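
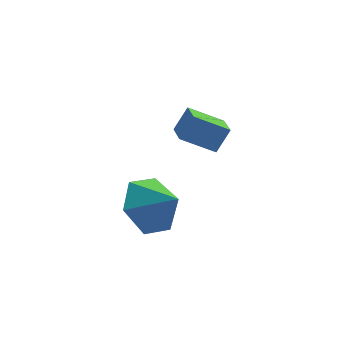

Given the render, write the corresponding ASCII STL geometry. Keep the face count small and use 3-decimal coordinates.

solid 
facet normal -0.835 0.277 0.476
outer loop
vertex 1.063 2.15 4.59
vertex 1.242 3.276 4.249
vertex 0.544 1.986 3.775
endloop
endfacet
facet normal -0.150 -0.946 0.286
outer loop
vertex 1.638 1.624 3.151
vertex 1.063 2.15 4.59
vertex 0.544 1.986 3.775
endloop
endfacet
facet normal -0.835 0.277 0.476
outer loop
vertex 0.544 1.986 3.775
vertex 1.242 3.276 4.249
vertex 0.723 3.112 3.434
endloop
endfacet
facet normal -0.530 -0.168 -0.831
outer loop
vertex 0.723 3.112 3.434
vertex 1.638 1.624 3.151
vertex 0.544 1.986 3.775
endloop
endfacet
facet normal 0.530 0.168 0.831
outer loop
vertex 1.063 2.15 4.59
vertex 2.336 2.914 3.625
vertex 1.242 3.276 4.249
endloop
endfacet
facet normal -0.150 -0.946 0.286
outer loop
vertex 2.157 1.788 3.966
vertex 1.063 2.15 4.59
vertex 1.638 1.624 3.151
endloop
endfacet
facet normal 0.530 0.168 0.831
outer loop
vertex 2.157 1.788 3.966
vertex 2.336 2.914 3.625
vertex 1.063 2.15 4.59
endloop
endfacet
facet normal 0.150 0.946 -0.286
outer loop
vertex 1.242 3.276 4.249
vertex 2.336 2.914 3.625
vertex 0.723 3.112 3.434
endloop
endfacet
facet normal -0.530 -0.168 -0.831
outer loop
vertex 1.817 2.75 2.81
vertex 1.638 1.624 3.151
vertex 0.723 3.112 3.434
endloop
endfacet
facet normal 0.150 0.946 -0.286
outer loop
vertex 0.723 3.112 3.434
vertex 2.336 2.914 3.625
vertex 1.817 2.75 2.81
endloop
endfacet
facet normal 0.835 -0.277 -0.476
outer loop
vertex 1.817 2.75 2.81
vertex 2.157 1.788 3.966
vertex 1.638 1.624 3.151
endloop
endfacet
facet normal 0.835 -0.277 -0.476
outer loop
vertex 2.336 2.914 3.625
vertex 2.157 1.788 3.966
vertex 1.817 2.75 2.81
endloop
endfacet
facet normal -0.516 0.625 -0.585
outer loop
vertex -0.399 -0.531 2.848
vertex -1.34 -0.972 3.207
vertex -0.898 -0.114 3.734
endloop
endfacet
facet normal 0.890 0.160 0.426
outer loop
vertex -0.399 -0.531 2.848
vertex -0.898 -0.114 3.734
vertex -0.7 -1.748 3.933
endloop
endfacet
facet normal -0.516 0.625 -0.585
outer loop
vertex -0.898 -0.114 3.734
vertex -1.34 -0.972 3.207
vertex -1.84 -0.555 4.094
endloop
endfacet
facet normal 0.291 0.150 0.945
outer loop
vertex -0.898 -0.114 3.734
vertex -1.84 -0.555 4.094
vertex -0.7 -1.748 3.933
endloop
endfacet
facet normal -0.516 0.625 -0.585
outer loop
vertex -1.84 -0.555 4.094
vertex -1.34 -0.972 3.207
vertex -2.282 -1.413 3.567
endloop
endfacet
facet normal -0.285 -0.391 0.875
outer loop
vertex -1.84 -0.555 4.094
vertex -2.282 -1.413 3.567
vertex -0.7 -1.748 3.933
endloop
endfacet
facet normal -0.516 0.625 -0.586
outer loop
vertex -2.282 -1.413 3.567
vertex -1.34 -0.972 3.207
vertex -1.782 -1.831 2.68
endloop
endfacet
facet normal -0.262 -0.922 0.287
outer loop
vertex -2.282 -1.413 3.567
vertex -1.782 -1.831 2.68
vertex -0.7 -1.748 3.933
endloop
endfacet
facet normal -0.517 0.625 -0.585
outer loop
vertex -1.782 -1.831 2.68
vertex -1.34 -0.972 3.207
vertex -0.841 -1.39 2.32
endloop
endfacet
facet normal 0.339 -0.912 -0.232
outer loop
vertex -1.782 -1.831 2.68
vertex -0.841 -1.39 2.32
vertex -0.7 -1.748 3.933
endloop
endfacet
facet normal -0.516 0.625 -0.585
outer loop
vertex -0.841 -1.39 2.32
vertex -1.34 -0.972 3.207
vertex -0.399 -0.531 2.848
endloop
endfacet
facet normal 0.914 -0.371 -0.162
outer loop
vertex -0.841 -1.39 2.32
vertex -0.399 -0.531 2.848
vertex -0.7 -1.748 3.933
endloop
endfacet

endsolid


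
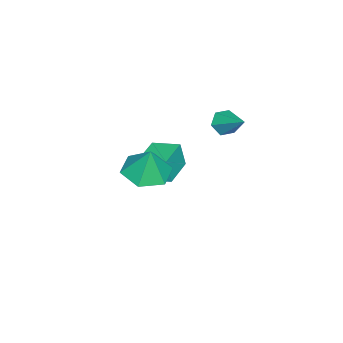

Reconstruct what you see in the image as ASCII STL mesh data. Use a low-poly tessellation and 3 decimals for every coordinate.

solid 
facet normal -0.464 -0.707 -0.533
outer loop
vertex -2.852 -0.919 2.763
vertex -3.345 -0.926 3.202
vertex -3.371 -0.518 2.683
endloop
endfacet
facet normal 0.543 0.582 -0.605
outer loop
vertex -2.852 -0.919 2.763
vertex -3.371 -0.518 2.683
vertex -2.615 0.186 4.038
endloop
endfacet
facet normal -0.466 -0.707 -0.532
outer loop
vertex -3.371 -0.518 2.683
vertex -3.345 -0.926 3.202
vertex -3.863 -0.525 3.123
endloop
endfacet
facet normal -0.289 0.906 -0.309
outer loop
vertex -3.371 -0.518 2.683
vertex -3.863 -0.525 3.123
vertex -2.615 0.186 4.038
endloop
endfacet
facet normal -0.466 -0.707 -0.532
outer loop
vertex -3.863 -0.525 3.123
vertex -3.345 -0.926 3.202
vertex -3.837 -0.932 3.641
endloop
endfacet
facet normal -0.672 0.565 0.478
outer loop
vertex -3.863 -0.525 3.123
vertex -3.837 -0.932 3.641
vertex -2.615 0.186 4.038
endloop
endfacet
facet normal -0.466 -0.708 -0.532
outer loop
vertex -3.837 -0.932 3.641
vertex -3.345 -0.926 3.202
vertex -3.319 -1.333 3.721
endloop
endfacet
facet normal -0.225 -0.098 0.969
outer loop
vertex -3.837 -0.932 3.641
vertex -3.319 -1.333 3.721
vertex -2.615 0.186 4.038
endloop
endfacet
facet normal -0.464 -0.708 -0.532
outer loop
vertex -3.319 -1.333 3.721
vertex -3.345 -0.926 3.202
vertex -2.826 -1.326 3.282
endloop
endfacet
facet normal 0.606 -0.422 0.674
outer loop
vertex -3.319 -1.333 3.721
vertex -2.826 -1.326 3.282
vertex -2.615 0.186 4.038
endloop
endfacet
facet normal -0.464 -0.708 -0.532
outer loop
vertex -2.826 -1.326 3.282
vertex -3.345 -0.926 3.202
vertex -2.852 -0.919 2.763
endloop
endfacet
facet normal 0.990 -0.081 -0.113
outer loop
vertex -2.826 -1.326 3.282
vertex -2.852 -0.919 2.763
vertex -2.615 0.186 4.038
endloop
endfacet
facet normal -0.179 -0.205 -0.962
outer loop
vertex 1.578 -3.435 2.892
vertex 0.944 -2.575 2.827
vertex 1.988 -2.486 2.614
endloop
endfacet
facet normal 0.856 -0.235 0.460
outer loop
vertex 1.578 -3.435 2.892
vertex 1.988 -2.486 2.614
vertex 1.196 -2.285 4.193
endloop
endfacet
facet normal -0.179 -0.205 -0.962
outer loop
vertex 1.988 -2.486 2.614
vertex 0.944 -2.575 2.827
vertex 1.354 -1.627 2.549
endloop
endfacet
facet normal 0.755 0.580 0.305
outer loop
vertex 1.988 -2.486 2.614
vertex 1.354 -1.627 2.549
vertex 1.196 -2.285 4.193
endloop
endfacet
facet normal -0.178 -0.205 -0.962
outer loop
vertex 1.354 -1.627 2.549
vertex 0.944 -2.575 2.827
vertex 0.309 -1.716 2.761
endloop
endfacet
facet normal -0.004 0.929 0.371
outer loop
vertex 1.354 -1.627 2.549
vertex 0.309 -1.716 2.761
vertex 1.196 -2.285 4.193
endloop
endfacet
facet normal -0.178 -0.205 -0.962
outer loop
vertex 0.309 -1.716 2.761
vertex 0.944 -2.575 2.827
vertex -0.101 -2.664 3.039
endloop
endfacet
facet normal -0.661 0.460 0.592
outer loop
vertex 0.309 -1.716 2.761
vertex -0.101 -2.664 3.039
vertex 1.196 -2.285 4.193
endloop
endfacet
facet normal -0.178 -0.204 -0.963
outer loop
vertex -0.101 -2.664 3.039
vertex 0.944 -2.575 2.827
vertex 0.533 -3.523 3.104
endloop
endfacet
facet normal -0.560 -0.357 0.747
outer loop
vertex -0.101 -2.664 3.039
vertex 0.533 -3.523 3.104
vertex 1.196 -2.285 4.193
endloop
endfacet
facet normal -0.178 -0.204 -0.963
outer loop
vertex 0.533 -3.523 3.104
vertex 0.944 -2.575 2.827
vertex 1.578 -3.435 2.892
endloop
endfacet
facet normal 0.198 -0.705 0.681
outer loop
vertex 0.533 -3.523 3.104
vertex 1.578 -3.435 2.892
vertex 1.196 -2.285 4.193
endloop
endfacet
facet normal -1.000 0.002 0.019
outer loop
vertex -4.767 -4.735 -0.089
vertex -4.76 -3.44 0.166
vertex -4.789 -4.498 -1.295
endloop
endfacet
facet normal -0.005 -0.981 -0.193
outer loop
vertex -3.2 -4.5 -1.326
vertex -4.767 -4.735 -0.089
vertex -4.789 -4.498 -1.295
endloop
endfacet
facet normal -1.000 0.001 0.019
outer loop
vertex -4.789 -4.498 -1.295
vertex -4.76 -3.44 0.166
vertex -4.783 -3.203 -1.041
endloop
endfacet
facet normal -0.019 0.193 -0.981
outer loop
vertex -4.783 -3.203 -1.041
vertex -3.2 -4.5 -1.326
vertex -4.789 -4.498 -1.295
endloop
endfacet
facet normal 0.019 -0.193 0.981
outer loop
vertex -4.767 -4.735 -0.089
vertex -3.171 -3.442 0.135
vertex -4.76 -3.44 0.166
endloop
endfacet
facet normal -0.005 -0.981 -0.193
outer loop
vertex -3.177 -4.737 -0.119
vertex -4.767 -4.735 -0.089
vertex -3.2 -4.5 -1.326
endloop
endfacet
facet normal 0.018 -0.193 0.981
outer loop
vertex -3.177 -4.737 -0.119
vertex -3.171 -3.442 0.135
vertex -4.767 -4.735 -0.089
endloop
endfacet
facet normal 0.005 0.981 0.193
outer loop
vertex -4.76 -3.44 0.166
vertex -3.171 -3.442 0.135
vertex -4.783 -3.203 -1.041
endloop
endfacet
facet normal -0.018 0.193 -0.981
outer loop
vertex -3.193 -3.205 -1.071
vertex -3.2 -4.5 -1.326
vertex -4.783 -3.203 -1.041
endloop
endfacet
facet normal 0.005 0.981 0.193
outer loop
vertex -4.783 -3.203 -1.041
vertex -3.171 -3.442 0.135
vertex -3.193 -3.205 -1.071
endloop
endfacet
facet normal 1.000 -0.002 -0.019
outer loop
vertex -3.193 -3.205 -1.071
vertex -3.177 -4.737 -0.119
vertex -3.2 -4.5 -1.326
endloop
endfacet
facet normal 1.000 -0.001 -0.018
outer loop
vertex -3.171 -3.442 0.135
vertex -3.177 -4.737 -0.119
vertex -3.193 -3.205 -1.071
endloop
endfacet

endsolid


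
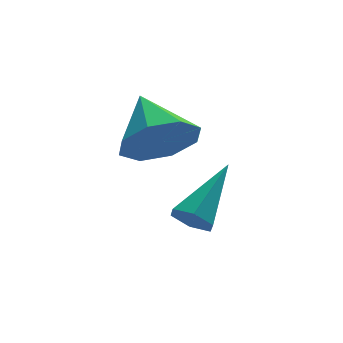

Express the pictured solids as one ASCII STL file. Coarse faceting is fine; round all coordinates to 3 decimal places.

solid 
facet normal -0.003 -0.873 -0.488
outer loop
vertex 2.838 -2.344 1.537
vertex 2.417 -2.759 2.281
vertex 2.112 -2.319 1.497
endloop
endfacet
facet normal 0.058 0.860 -0.508
outer loop
vertex 2.838 -2.344 1.537
vertex 2.112 -2.319 1.497
vertex 2.423 -1.441 3.019
endloop
endfacet
facet normal -0.004 -0.873 -0.488
outer loop
vertex 2.112 -2.319 1.497
vertex 2.417 -2.759 2.281
vertex 1.565 -2.551 1.916
endloop
endfacet
facet normal -0.568 0.758 -0.321
outer loop
vertex 2.112 -2.319 1.497
vertex 1.565 -2.551 1.916
vertex 2.423 -1.441 3.019
endloop
endfacet
facet normal -0.004 -0.873 -0.488
outer loop
vertex 1.565 -2.551 1.916
vertex 2.417 -2.759 2.281
vertex 1.518 -2.905 2.549
endloop
endfacet
facet normal -0.861 0.469 0.198
outer loop
vertex 1.565 -2.551 1.916
vertex 1.518 -2.905 2.549
vertex 2.423 -1.441 3.019
endloop
endfacet
facet normal -0.004 -0.872 -0.489
outer loop
vertex 1.518 -2.905 2.549
vertex 2.417 -2.759 2.281
vertex 1.997 -3.174 3.025
endloop
endfacet
facet normal -0.648 0.162 0.744
outer loop
vertex 1.518 -2.905 2.549
vertex 1.997 -3.174 3.025
vertex 2.423 -1.441 3.019
endloop
endfacet
facet normal -0.002 -0.873 -0.488
outer loop
vertex 1.997 -3.174 3.025
vertex 2.417 -2.759 2.281
vertex 2.723 -3.199 3.066
endloop
endfacet
facet normal -0.056 0.017 0.998
outer loop
vertex 1.997 -3.174 3.025
vertex 2.723 -3.199 3.066
vertex 2.423 -1.441 3.019
endloop
endfacet
facet normal -0.004 -0.873 -0.488
outer loop
vertex 2.723 -3.199 3.066
vertex 2.417 -2.759 2.281
vertex 3.269 -2.967 2.647
endloop
endfacet
facet normal 0.572 0.119 0.811
outer loop
vertex 2.723 -3.199 3.066
vertex 3.269 -2.967 2.647
vertex 2.423 -1.441 3.019
endloop
endfacet
facet normal -0.003 -0.872 -0.489
outer loop
vertex 3.269 -2.967 2.647
vertex 2.417 -2.759 2.281
vertex 3.317 -2.612 2.013
endloop
endfacet
facet normal 0.865 0.408 0.294
outer loop
vertex 3.269 -2.967 2.647
vertex 3.317 -2.612 2.013
vertex 2.423 -1.441 3.019
endloop
endfacet
facet normal -0.003 -0.873 -0.488
outer loop
vertex 3.317 -2.612 2.013
vertex 2.417 -2.759 2.281
vertex 2.838 -2.344 1.537
endloop
endfacet
facet normal 0.652 0.715 -0.253
outer loop
vertex 3.317 -2.612 2.013
vertex 2.838 -2.344 1.537
vertex 2.423 -1.441 3.019
endloop
endfacet
facet normal -0.665 -0.514 -0.542
outer loop
vertex 3.418 -3.192 -0.516
vertex 3.022 -3.081 -0.136
vertex 3.103 -2.732 -0.566
endloop
endfacet
facet normal 0.645 0.369 -0.669
outer loop
vertex 3.418 -3.192 -0.516
vertex 3.103 -2.732 -0.566
vertex 4.238 -2.139 0.856
endloop
endfacet
facet normal -0.665 -0.514 -0.542
outer loop
vertex 3.103 -2.732 -0.566
vertex 3.022 -3.081 -0.136
vertex 2.707 -2.621 -0.186
endloop
endfacet
facet normal -0.064 0.938 -0.340
outer loop
vertex 3.103 -2.732 -0.566
vertex 2.707 -2.621 -0.186
vertex 4.238 -2.139 0.856
endloop
endfacet
facet normal -0.665 -0.514 -0.542
outer loop
vertex 2.707 -2.621 -0.186
vertex 3.022 -3.081 -0.136
vertex 2.626 -2.97 0.244
endloop
endfacet
facet normal -0.539 0.701 0.467
outer loop
vertex 2.707 -2.621 -0.186
vertex 2.626 -2.97 0.244
vertex 4.238 -2.139 0.856
endloop
endfacet
facet normal -0.664 -0.516 -0.541
outer loop
vertex 2.626 -2.97 0.244
vertex 3.022 -3.081 -0.136
vertex 2.942 -3.43 0.295
endloop
endfacet
facet normal -0.305 -0.105 0.946
outer loop
vertex 2.626 -2.97 0.244
vertex 2.942 -3.43 0.295
vertex 4.238 -2.139 0.856
endloop
endfacet
facet normal -0.664 -0.516 -0.541
outer loop
vertex 2.942 -3.43 0.295
vertex 3.022 -3.081 -0.136
vertex 3.338 -3.541 -0.085
endloop
endfacet
facet normal 0.404 -0.674 0.618
outer loop
vertex 2.942 -3.43 0.295
vertex 3.338 -3.541 -0.085
vertex 4.238 -2.139 0.856
endloop
endfacet
facet normal -0.664 -0.516 -0.541
outer loop
vertex 3.338 -3.541 -0.085
vertex 3.022 -3.081 -0.136
vertex 3.418 -3.192 -0.516
endloop
endfacet
facet normal 0.879 -0.437 -0.190
outer loop
vertex 3.338 -3.541 -0.085
vertex 3.418 -3.192 -0.516
vertex 4.238 -2.139 0.856
endloop
endfacet

endsolid


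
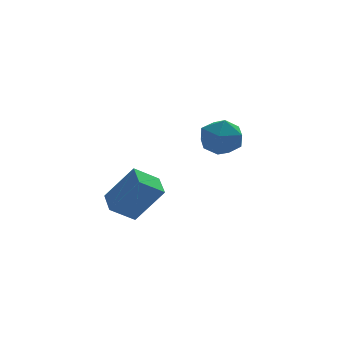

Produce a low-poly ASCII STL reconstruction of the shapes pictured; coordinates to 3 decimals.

solid 
facet normal -0.978 0.204 -0.050
outer loop
vertex 1.415 2.903 1.856
vertex 1.228 1.997 1.822
vertex 1.276 2.429 2.639
endloop
endfacet
facet normal -0.630 0.709 0.317
outer loop
vertex 1.415 2.903 1.856
vertex 1.276 2.429 2.639
vertex 1.956 3.055 2.591
endloop
endfacet
facet normal -0.129 0.986 -0.109
outer loop
vertex 1.415 2.903 1.856
vertex 1.956 3.055 2.591
vertex 2.327 3.01 1.745
endloop
endfacet
facet normal -0.167 0.653 -0.739
outer loop
vertex 1.415 2.903 1.856
vertex 2.327 3.01 1.745
vertex 1.877 2.357 1.269
endloop
endfacet
facet normal -0.692 0.169 -0.702
outer loop
vertex 1.415 2.903 1.856
vertex 1.877 2.357 1.269
vertex 1.228 1.997 1.822
endloop
endfacet
facet normal -0.302 0.394 0.868
outer loop
vertex 1.956 3.055 2.591
vertex 1.276 2.429 2.639
vertex 2.103 2.243 3.011
endloop
endfacet
facet normal -0.864 -0.422 0.274
outer loop
vertex 1.276 2.429 2.639
vertex 1.228 1.997 1.822
vertex 1.653 1.59 2.535
endloop
endfacet
facet normal -0.402 -0.477 -0.782
outer loop
vertex 1.228 1.997 1.822
vertex 1.877 2.357 1.269
vertex 2.024 1.545 1.689
endloop
endfacet
facet normal 0.447 0.305 -0.841
outer loop
vertex 1.877 2.357 1.269
vertex 2.327 3.01 1.745
vertex 2.704 2.171 1.641
endloop
endfacet
facet normal 0.508 0.843 0.178
outer loop
vertex 2.327 3.01 1.745
vertex 1.956 3.055 2.591
vertex 2.752 2.603 2.458
endloop
endfacet
facet normal 0.167 -0.653 0.739
outer loop
vertex 2.565 1.697 2.424
vertex 2.103 2.243 3.011
vertex 1.653 1.59 2.535
endloop
endfacet
facet normal 0.129 -0.986 0.109
outer loop
vertex 2.565 1.697 2.424
vertex 1.653 1.59 2.535
vertex 2.024 1.545 1.689
endloop
endfacet
facet normal 0.630 -0.709 -0.317
outer loop
vertex 2.565 1.697 2.424
vertex 2.024 1.545 1.689
vertex 2.704 2.171 1.641
endloop
endfacet
facet normal 0.978 -0.204 0.050
outer loop
vertex 2.565 1.697 2.424
vertex 2.704 2.171 1.641
vertex 2.752 2.603 2.458
endloop
endfacet
facet normal 0.692 -0.169 0.702
outer loop
vertex 2.565 1.697 2.424
vertex 2.752 2.603 2.458
vertex 2.103 2.243 3.011
endloop
endfacet
facet normal -0.447 -0.305 0.841
outer loop
vertex 1.653 1.59 2.535
vertex 2.103 2.243 3.011
vertex 1.276 2.429 2.639
endloop
endfacet
facet normal -0.508 -0.843 -0.178
outer loop
vertex 2.024 1.545 1.689
vertex 1.653 1.59 2.535
vertex 1.228 1.997 1.822
endloop
endfacet
facet normal 0.302 -0.394 -0.868
outer loop
vertex 2.704 2.171 1.641
vertex 2.024 1.545 1.689
vertex 1.877 2.357 1.269
endloop
endfacet
facet normal 0.864 0.422 -0.274
outer loop
vertex 2.752 2.603 2.458
vertex 2.704 2.171 1.641
vertex 2.327 3.01 1.745
endloop
endfacet
facet normal 0.402 0.477 0.782
outer loop
vertex 2.103 2.243 3.011
vertex 2.752 2.603 2.458
vertex 1.956 3.055 2.591
endloop
endfacet
facet normal -0.819 -0.032 0.572
outer loop
vertex -2.145 -1.477 2.147
vertex -2.052 -0.479 2.336
vertex -3.09 -1.136 0.813
endloop
endfacet
facet normal -0.091 -0.978 -0.185
outer loop
vertex -2.188 -1.101 0.184
vertex -2.145 -1.477 2.147
vertex -3.09 -1.136 0.813
endloop
endfacet
facet normal -0.819 -0.032 0.572
outer loop
vertex -3.09 -1.136 0.813
vertex -2.052 -0.479 2.336
vertex -2.997 -0.138 1.002
endloop
endfacet
facet normal -0.565 0.204 -0.799
outer loop
vertex -2.997 -0.138 1.002
vertex -2.188 -1.101 0.184
vertex -3.09 -1.136 0.813
endloop
endfacet
facet normal 0.565 -0.204 0.799
outer loop
vertex -2.145 -1.477 2.147
vertex -1.15 -0.444 1.707
vertex -2.052 -0.479 2.336
endloop
endfacet
facet normal -0.091 -0.978 -0.185
outer loop
vertex -1.243 -1.442 1.518
vertex -2.145 -1.477 2.147
vertex -2.188 -1.101 0.184
endloop
endfacet
facet normal 0.565 -0.204 0.799
outer loop
vertex -1.243 -1.442 1.518
vertex -1.15 -0.444 1.707
vertex -2.145 -1.477 2.147
endloop
endfacet
facet normal 0.091 0.978 0.185
outer loop
vertex -2.052 -0.479 2.336
vertex -1.15 -0.444 1.707
vertex -2.997 -0.138 1.002
endloop
endfacet
facet normal -0.565 0.204 -0.799
outer loop
vertex -2.095 -0.103 0.373
vertex -2.188 -1.101 0.184
vertex -2.997 -0.138 1.002
endloop
endfacet
facet normal 0.091 0.978 0.185
outer loop
vertex -2.997 -0.138 1.002
vertex -1.15 -0.444 1.707
vertex -2.095 -0.103 0.373
endloop
endfacet
facet normal 0.819 0.032 -0.572
outer loop
vertex -2.095 -0.103 0.373
vertex -1.243 -1.442 1.518
vertex -2.188 -1.101 0.184
endloop
endfacet
facet normal 0.819 0.032 -0.572
outer loop
vertex -1.15 -0.444 1.707
vertex -1.243 -1.442 1.518
vertex -2.095 -0.103 0.373
endloop
endfacet

endsolid


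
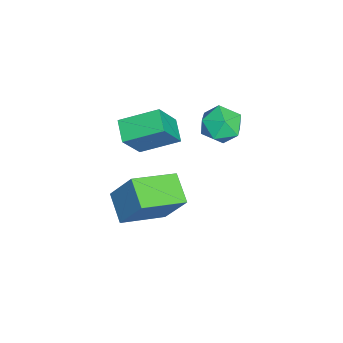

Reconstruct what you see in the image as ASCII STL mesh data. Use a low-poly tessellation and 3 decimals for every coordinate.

solid 
facet normal -0.448 0.326 -0.832
outer loop
vertex -1.991 -3.54 0.441
vertex -2.115 -1.789 1.194
vertex -0.966 -3.275 -0.007
endloop
endfacet
facet normal 0.065 -0.917 -0.394
outer loop
vertex -0.065 -3.931 1.666
vertex -1.991 -3.54 0.441
vertex -0.966 -3.275 -0.007
endloop
endfacet
facet normal -0.448 0.326 -0.832
outer loop
vertex -0.966 -3.275 -0.007
vertex -2.115 -1.789 1.194
vertex -1.09 -1.524 0.746
endloop
endfacet
facet normal 0.892 0.231 -0.390
outer loop
vertex -1.09 -1.524 0.746
vertex -0.065 -3.931 1.666
vertex -0.966 -3.275 -0.007
endloop
endfacet
facet normal -0.892 -0.231 0.390
outer loop
vertex -1.991 -3.54 0.441
vertex -1.214 -2.445 2.867
vertex -2.115 -1.789 1.194
endloop
endfacet
facet normal 0.065 -0.917 -0.394
outer loop
vertex -1.09 -4.196 2.114
vertex -1.991 -3.54 0.441
vertex -0.065 -3.931 1.666
endloop
endfacet
facet normal -0.892 -0.231 0.390
outer loop
vertex -1.09 -4.196 2.114
vertex -1.214 -2.445 2.867
vertex -1.991 -3.54 0.441
endloop
endfacet
facet normal -0.065 0.917 0.394
outer loop
vertex -2.115 -1.789 1.194
vertex -1.214 -2.445 2.867
vertex -1.09 -1.524 0.746
endloop
endfacet
facet normal 0.892 0.231 -0.390
outer loop
vertex -0.189 -2.18 2.419
vertex -0.065 -3.931 1.666
vertex -1.09 -1.524 0.746
endloop
endfacet
facet normal -0.065 0.917 0.394
outer loop
vertex -1.09 -1.524 0.746
vertex -1.214 -2.445 2.867
vertex -0.189 -2.18 2.419
endloop
endfacet
facet normal 0.448 -0.326 0.832
outer loop
vertex -0.189 -2.18 2.419
vertex -1.09 -4.196 2.114
vertex -0.065 -3.931 1.666
endloop
endfacet
facet normal 0.448 -0.326 0.832
outer loop
vertex -1.214 -2.445 2.867
vertex -1.09 -4.196 2.114
vertex -0.189 -2.18 2.419
endloop
endfacet
facet normal -0.842 -0.335 0.422
outer loop
vertex 3.568 -3.272 3.128
vertex 2.528 -1.52 2.442
vertex 3.11 -4.185 1.491
endloop
endfacet
facet normal 0.484 -0.815 0.319
outer loop
vertex 4.332 -3.7 0.878
vertex 3.568 -3.272 3.128
vertex 3.11 -4.185 1.491
endloop
endfacet
facet normal -0.843 -0.335 0.422
outer loop
vertex 3.11 -4.185 1.491
vertex 2.528 -1.52 2.442
vertex 2.07 -2.433 0.804
endloop
endfacet
facet normal -0.238 -0.474 -0.848
outer loop
vertex 2.07 -2.433 0.804
vertex 4.332 -3.7 0.878
vertex 3.11 -4.185 1.491
endloop
endfacet
facet normal 0.238 0.473 0.848
outer loop
vertex 3.568 -3.272 3.128
vertex 3.75 -1.035 1.829
vertex 2.528 -1.52 2.442
endloop
endfacet
facet normal 0.483 -0.815 0.319
outer loop
vertex 4.79 -2.787 2.516
vertex 3.568 -3.272 3.128
vertex 4.332 -3.7 0.878
endloop
endfacet
facet normal 0.237 0.473 0.848
outer loop
vertex 4.79 -2.787 2.516
vertex 3.75 -1.035 1.829
vertex 3.568 -3.272 3.128
endloop
endfacet
facet normal -0.484 0.815 -0.319
outer loop
vertex 2.528 -1.52 2.442
vertex 3.75 -1.035 1.829
vertex 2.07 -2.433 0.804
endloop
endfacet
facet normal -0.237 -0.473 -0.849
outer loop
vertex 3.292 -1.948 0.192
vertex 4.332 -3.7 0.878
vertex 2.07 -2.433 0.804
endloop
endfacet
facet normal -0.483 0.815 -0.319
outer loop
vertex 2.07 -2.433 0.804
vertex 3.75 -1.035 1.829
vertex 3.292 -1.948 0.192
endloop
endfacet
facet normal 0.842 0.335 -0.422
outer loop
vertex 3.292 -1.948 0.192
vertex 4.79 -2.787 2.516
vertex 4.332 -3.7 0.878
endloop
endfacet
facet normal 0.842 0.335 -0.422
outer loop
vertex 3.75 -1.035 1.829
vertex 4.79 -2.787 2.516
vertex 3.292 -1.948 0.192
endloop
endfacet
facet normal -0.674 0.414 0.612
outer loop
vertex -1.168 0.985 2.709
vertex -1.921 0.427 2.257
vertex -1.411 0.043 3.078
endloop
endfacet
facet normal -0.036 0.372 0.927
outer loop
vertex -1.168 0.985 2.709
vertex -1.411 0.043 3.078
vertex -0.414 0.33 3.001
endloop
endfacet
facet normal 0.433 0.732 0.526
outer loop
vertex -1.168 0.985 2.709
vertex -0.414 0.33 3.001
vertex -0.308 0.892 2.131
endloop
endfacet
facet normal 0.083 0.996 -0.036
outer loop
vertex -1.168 0.985 2.709
vertex -0.308 0.892 2.131
vertex -1.239 0.953 1.671
endloop
endfacet
facet normal -0.602 0.799 0.017
outer loop
vertex -1.168 0.985 2.709
vertex -1.239 0.953 1.671
vertex -1.921 0.427 2.257
endloop
endfacet
facet normal 0.162 -0.313 0.936
outer loop
vertex -0.414 0.33 3.001
vertex -1.411 0.043 3.078
vertex -0.701 -0.633 2.729
endloop
endfacet
facet normal -0.871 -0.247 0.425
outer loop
vertex -1.411 0.043 3.078
vertex -1.921 0.427 2.257
vertex -1.632 -0.572 2.269
endloop
endfacet
facet normal -0.754 0.377 -0.539
outer loop
vertex -1.921 0.427 2.257
vertex -1.239 0.953 1.671
vertex -1.526 -0.01 1.399
endloop
endfacet
facet normal 0.355 0.695 -0.625
outer loop
vertex -1.239 0.953 1.671
vertex -0.308 0.892 2.131
vertex -0.529 0.277 1.322
endloop
endfacet
facet normal 0.920 0.269 0.286
outer loop
vertex -0.308 0.892 2.131
vertex -0.414 0.33 3.001
vertex -0.019 -0.107 2.143
endloop
endfacet
facet normal -0.083 -0.996 0.036
outer loop
vertex -0.772 -0.665 1.691
vertex -0.701 -0.633 2.729
vertex -1.632 -0.572 2.269
endloop
endfacet
facet normal -0.433 -0.732 -0.526
outer loop
vertex -0.772 -0.665 1.691
vertex -1.632 -0.572 2.269
vertex -1.526 -0.01 1.399
endloop
endfacet
facet normal 0.036 -0.372 -0.927
outer loop
vertex -0.772 -0.665 1.691
vertex -1.526 -0.01 1.399
vertex -0.529 0.277 1.322
endloop
endfacet
facet normal 0.674 -0.414 -0.612
outer loop
vertex -0.772 -0.665 1.691
vertex -0.529 0.277 1.322
vertex -0.019 -0.107 2.143
endloop
endfacet
facet normal 0.602 -0.799 -0.017
outer loop
vertex -0.772 -0.665 1.691
vertex -0.019 -0.107 2.143
vertex -0.701 -0.633 2.729
endloop
endfacet
facet normal -0.355 -0.695 0.625
outer loop
vertex -1.632 -0.572 2.269
vertex -0.701 -0.633 2.729
vertex -1.411 0.043 3.078
endloop
endfacet
facet normal -0.920 -0.269 -0.286
outer loop
vertex -1.526 -0.01 1.399
vertex -1.632 -0.572 2.269
vertex -1.921 0.427 2.257
endloop
endfacet
facet normal -0.162 0.313 -0.936
outer loop
vertex -0.529 0.277 1.322
vertex -1.526 -0.01 1.399
vertex -1.239 0.953 1.671
endloop
endfacet
facet normal 0.871 0.247 -0.425
outer loop
vertex -0.019 -0.107 2.143
vertex -0.529 0.277 1.322
vertex -0.308 0.892 2.131
endloop
endfacet
facet normal 0.754 -0.377 0.539
outer loop
vertex -0.701 -0.633 2.729
vertex -0.019 -0.107 2.143
vertex -0.414 0.33 3.001
endloop
endfacet

endsolid


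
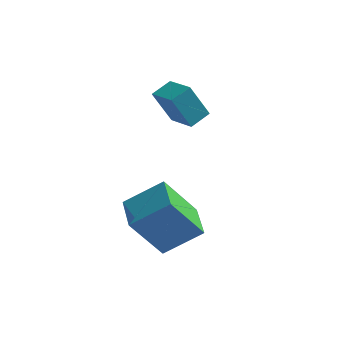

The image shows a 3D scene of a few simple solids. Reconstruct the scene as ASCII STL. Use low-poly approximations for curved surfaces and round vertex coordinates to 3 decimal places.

solid 
facet normal -0.464 -0.321 0.825
outer loop
vertex -0.363 -3.829 -2.287
vertex -1.066 -2.531 -2.177
vertex -1.648 -4.444 -3.249
endloop
endfacet
facet normal 0.475 -0.877 -0.074
outer loop
vertex -0.674 -3.769 -4.983
vertex -0.363 -3.829 -2.287
vertex -1.648 -4.444 -3.249
endloop
endfacet
facet normal -0.464 -0.321 0.825
outer loop
vertex -1.648 -4.444 -3.249
vertex -1.066 -2.531 -2.177
vertex -2.352 -3.147 -3.14
endloop
endfacet
facet normal -0.747 -0.359 -0.559
outer loop
vertex -2.352 -3.147 -3.14
vertex -0.674 -3.769 -4.983
vertex -1.648 -4.444 -3.249
endloop
endfacet
facet normal 0.748 0.358 0.559
outer loop
vertex -0.363 -3.829 -2.287
vertex -0.092 -1.856 -3.911
vertex -1.066 -2.531 -2.177
endloop
endfacet
facet normal 0.476 -0.877 -0.074
outer loop
vertex 0.612 -3.153 -4.02
vertex -0.363 -3.829 -2.287
vertex -0.674 -3.769 -4.983
endloop
endfacet
facet normal 0.747 0.358 0.560
outer loop
vertex 0.612 -3.153 -4.02
vertex -0.092 -1.856 -3.911
vertex -0.363 -3.829 -2.287
endloop
endfacet
facet normal -0.475 0.877 0.074
outer loop
vertex -1.066 -2.531 -2.177
vertex -0.092 -1.856 -3.911
vertex -2.352 -3.147 -3.14
endloop
endfacet
facet normal -0.747 -0.357 -0.560
outer loop
vertex -1.377 -2.471 -4.873
vertex -0.674 -3.769 -4.983
vertex -2.352 -3.147 -3.14
endloop
endfacet
facet normal -0.475 0.877 0.075
outer loop
vertex -2.352 -3.147 -3.14
vertex -0.092 -1.856 -3.911
vertex -1.377 -2.471 -4.873
endloop
endfacet
facet normal 0.464 0.321 -0.825
outer loop
vertex -1.377 -2.471 -4.873
vertex 0.612 -3.153 -4.02
vertex -0.674 -3.769 -4.983
endloop
endfacet
facet normal 0.464 0.321 -0.825
outer loop
vertex -0.092 -1.856 -3.911
vertex 0.612 -3.153 -4.02
vertex -1.377 -2.471 -4.873
endloop
endfacet
facet normal -0.478 -0.797 -0.369
outer loop
vertex -1.542 -0.336 0.502
vertex -2.545 0.421 0.167
vertex -0.891 -0.086 -0.882
endloop
endfacet
facet normal 0.771 -0.583 0.257
outer loop
vertex -0.455 0.639 -0.547
vertex -1.542 -0.336 0.502
vertex -0.891 -0.086 -0.882
endloop
endfacet
facet normal -0.478 -0.797 -0.369
outer loop
vertex -0.891 -0.086 -0.882
vertex -2.545 0.421 0.167
vertex -1.893 0.671 -1.217
endloop
endfacet
facet normal 0.420 0.160 -0.893
outer loop
vertex -1.893 0.671 -1.217
vertex -0.455 0.639 -0.547
vertex -0.891 -0.086 -0.882
endloop
endfacet
facet normal -0.420 -0.161 0.893
outer loop
vertex -1.542 -0.336 0.502
vertex -2.109 1.146 0.502
vertex -2.545 0.421 0.167
endloop
endfacet
facet normal 0.771 -0.582 0.258
outer loop
vertex -1.107 0.389 0.837
vertex -1.542 -0.336 0.502
vertex -0.455 0.639 -0.547
endloop
endfacet
facet normal -0.420 -0.161 0.893
outer loop
vertex -1.107 0.389 0.837
vertex -2.109 1.146 0.502
vertex -1.542 -0.336 0.502
endloop
endfacet
facet normal -0.771 0.583 -0.258
outer loop
vertex -2.545 0.421 0.167
vertex -2.109 1.146 0.502
vertex -1.893 0.671 -1.217
endloop
endfacet
facet normal 0.420 0.161 -0.893
outer loop
vertex -1.458 1.396 -0.882
vertex -0.455 0.639 -0.547
vertex -1.893 0.671 -1.217
endloop
endfacet
facet normal -0.771 0.582 -0.258
outer loop
vertex -1.893 0.671 -1.217
vertex -2.109 1.146 0.502
vertex -1.458 1.396 -0.882
endloop
endfacet
facet normal 0.478 0.797 0.369
outer loop
vertex -1.458 1.396 -0.882
vertex -1.107 0.389 0.837
vertex -0.455 0.639 -0.547
endloop
endfacet
facet normal 0.479 0.797 0.369
outer loop
vertex -2.109 1.146 0.502
vertex -1.107 0.389 0.837
vertex -1.458 1.396 -0.882
endloop
endfacet

endsolid


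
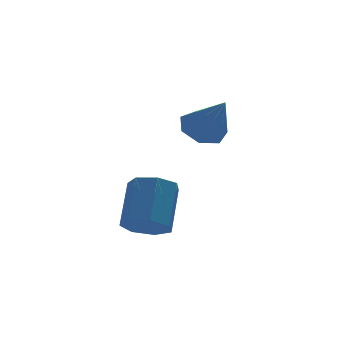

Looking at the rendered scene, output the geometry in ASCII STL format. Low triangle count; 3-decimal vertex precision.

solid 
facet normal -0.146 0.575 -0.805
outer loop
vertex 1.743 2.913 2.335
vertex 0.806 3.117 2.651
vertex 1.661 3.616 2.852
endloop
endfacet
facet normal 0.962 -0.079 0.261
outer loop
vertex 1.743 2.913 2.335
vertex 1.661 3.616 2.852
vertex 1.114 1.903 4.349
endloop
endfacet
facet normal -0.146 0.575 -0.805
outer loop
vertex 1.661 3.616 2.852
vertex 0.806 3.117 2.651
vertex 0.934 3.943 3.218
endloop
endfacet
facet normal 0.554 0.441 0.707
outer loop
vertex 1.661 3.616 2.852
vertex 0.934 3.943 3.218
vertex 1.114 1.903 4.349
endloop
endfacet
facet normal -0.147 0.575 -0.805
outer loop
vertex 0.934 3.943 3.218
vertex 0.806 3.117 2.651
vertex 0.111 3.648 3.157
endloop
endfacet
facet normal -0.227 0.457 0.860
outer loop
vertex 0.934 3.943 3.218
vertex 0.111 3.648 3.157
vertex 1.114 1.903 4.349
endloop
endfacet
facet normal -0.146 0.576 -0.805
outer loop
vertex 0.111 3.648 3.157
vertex 0.806 3.117 2.651
vertex -0.189 2.953 2.714
endloop
endfacet
facet normal -0.795 -0.043 0.606
outer loop
vertex 0.111 3.648 3.157
vertex -0.189 2.953 2.714
vertex 1.114 1.903 4.349
endloop
endfacet
facet normal -0.146 0.576 -0.805
outer loop
vertex -0.189 2.953 2.714
vertex 0.806 3.117 2.651
vertex 0.26 2.382 2.224
endloop
endfacet
facet normal -0.719 -0.682 0.135
outer loop
vertex -0.189 2.953 2.714
vertex 0.26 2.382 2.224
vertex 1.114 1.903 4.349
endloop
endfacet
facet normal -0.145 0.575 -0.805
outer loop
vertex 0.26 2.382 2.224
vertex 0.806 3.117 2.651
vertex 1.12 2.364 2.056
endloop
endfacet
facet normal -0.059 -0.979 -0.197
outer loop
vertex 0.26 2.382 2.224
vertex 1.12 2.364 2.056
vertex 1.114 1.903 4.349
endloop
endfacet
facet normal -0.146 0.575 -0.805
outer loop
vertex 1.12 2.364 2.056
vertex 0.806 3.117 2.651
vertex 1.743 2.913 2.335
endloop
endfacet
facet normal 0.689 -0.711 -0.141
outer loop
vertex 1.12 2.364 2.056
vertex 1.743 2.913 2.335
vertex 1.114 1.903 4.349
endloop
endfacet
facet normal -0.420 -0.580 -0.698
outer loop
vertex -1.913 1.721 -1.926
vertex -2.458 1.267 -1.22
vertex -2.686 2.079 -1.758
endloop
endfacet
facet normal 0.175 0.702 -0.690
outer loop
vertex -1.913 1.721 -1.926
vertex -2.686 2.079 -1.758
vertex -0.998 2.987 -0.405
endloop
endfacet
facet normal 0.175 0.702 -0.690
outer loop
vertex -0.998 2.987 -0.405
vertex -2.686 2.079 -1.758
vertex -1.771 3.344 -0.238
endloop
endfacet
facet normal 0.419 0.581 0.698
outer loop
vertex -0.998 2.987 -0.405
vertex -1.771 3.344 -0.238
vertex -1.542 2.533 0.3
endloop
endfacet
facet normal -0.419 -0.580 -0.698
outer loop
vertex -2.686 2.079 -1.758
vertex -2.458 1.267 -1.22
vertex -3.287 1.825 -1.186
endloop
endfacet
facet normal -0.587 0.760 -0.279
outer loop
vertex -2.686 2.079 -1.758
vertex -3.287 1.825 -1.186
vertex -1.771 3.344 -0.238
endloop
endfacet
facet normal -0.587 0.760 -0.280
outer loop
vertex -1.771 3.344 -0.238
vertex -3.287 1.825 -1.186
vertex -2.372 3.091 0.335
endloop
endfacet
facet normal 0.420 0.581 0.697
outer loop
vertex -1.771 3.344 -0.238
vertex -2.372 3.091 0.335
vertex -1.542 2.533 0.3
endloop
endfacet
facet normal -0.420 -0.581 -0.697
outer loop
vertex -3.287 1.825 -1.186
vertex -2.458 1.267 -1.22
vertex -3.263 1.151 -0.639
endloop
endfacet
facet normal -0.907 0.245 0.342
outer loop
vertex -3.287 1.825 -1.186
vertex -3.263 1.151 -0.639
vertex -2.372 3.091 0.335
endloop
endfacet
facet normal -0.907 0.245 0.342
outer loop
vertex -2.372 3.091 0.335
vertex -3.263 1.151 -0.639
vertex -2.348 2.417 0.881
endloop
endfacet
facet normal 0.420 0.580 0.698
outer loop
vertex -2.372 3.091 0.335
vertex -2.348 2.417 0.881
vertex -1.542 2.533 0.3
endloop
endfacet
facet normal -0.420 -0.581 -0.697
outer loop
vertex -3.263 1.151 -0.639
vertex -2.458 1.267 -1.22
vertex -2.633 0.565 -0.53
endloop
endfacet
facet normal -0.544 -0.454 0.706
outer loop
vertex -3.263 1.151 -0.639
vertex -2.633 0.565 -0.53
vertex -2.348 2.417 0.881
endloop
endfacet
facet normal -0.544 -0.454 0.706
outer loop
vertex -2.348 2.417 0.881
vertex -2.633 0.565 -0.53
vertex -1.718 1.831 0.99
endloop
endfacet
facet normal 0.419 0.581 0.698
outer loop
vertex -2.348 2.417 0.881
vertex -1.718 1.831 0.99
vertex -1.542 2.533 0.3
endloop
endfacet
facet normal -0.420 -0.581 -0.697
outer loop
vertex -2.633 0.565 -0.53
vertex -2.458 1.267 -1.22
vertex -1.871 0.507 -0.941
endloop
endfacet
facet normal 0.229 -0.811 0.538
outer loop
vertex -2.633 0.565 -0.53
vertex -1.871 0.507 -0.941
vertex -1.718 1.831 0.99
endloop
endfacet
facet normal 0.228 -0.811 0.538
outer loop
vertex -1.718 1.831 0.99
vertex -1.871 0.507 -0.941
vertex -0.956 1.773 0.58
endloop
endfacet
facet normal 0.420 0.581 0.698
outer loop
vertex -1.718 1.831 0.99
vertex -0.956 1.773 0.58
vertex -1.542 2.533 0.3
endloop
endfacet
facet normal -0.420 -0.580 -0.698
outer loop
vertex -1.871 0.507 -0.941
vertex -2.458 1.267 -1.22
vertex -1.55 1.022 -1.562
endloop
endfacet
facet normal 0.829 -0.558 -0.034
outer loop
vertex -1.871 0.507 -0.941
vertex -1.55 1.022 -1.562
vertex -0.956 1.773 0.58
endloop
endfacet
facet normal 0.829 -0.559 -0.034
outer loop
vertex -0.956 1.773 0.58
vertex -1.55 1.022 -1.562
vertex -0.635 2.287 -0.041
endloop
endfacet
facet normal 0.420 0.581 0.698
outer loop
vertex -0.956 1.773 0.58
vertex -0.635 2.287 -0.041
vertex -1.542 2.533 0.3
endloop
endfacet
facet normal -0.419 -0.581 -0.697
outer loop
vertex -1.55 1.022 -1.562
vertex -2.458 1.267 -1.22
vertex -1.913 1.721 -1.926
endloop
endfacet
facet normal 0.806 0.116 -0.581
outer loop
vertex -1.55 1.022 -1.562
vertex -1.913 1.721 -1.926
vertex -0.635 2.287 -0.041
endloop
endfacet
facet normal 0.806 0.116 -0.581
outer loop
vertex -0.635 2.287 -0.041
vertex -1.913 1.721 -1.926
vertex -0.998 2.987 -0.405
endloop
endfacet
facet normal 0.420 0.580 0.698
outer loop
vertex -0.635 2.287 -0.041
vertex -0.998 2.987 -0.405
vertex -1.542 2.533 0.3
endloop
endfacet

endsolid


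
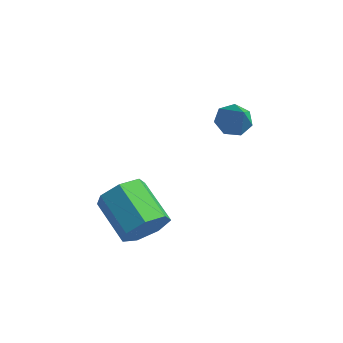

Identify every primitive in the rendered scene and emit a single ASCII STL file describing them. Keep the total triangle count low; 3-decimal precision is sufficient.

solid 
facet normal 0.857 -0.228 -0.461
outer loop
vertex 2.351 -2.495 0.085
vertex 1.822 -2.929 -0.684
vertex 2.132 -1.952 -0.59
endloop
endfacet
facet normal 0.453 0.761 0.465
outer loop
vertex 2.351 -2.495 0.085
vertex 2.132 -1.952 -0.59
vertex 0.628 -2.036 1.013
endloop
endfacet
facet normal 0.453 0.761 0.465
outer loop
vertex 0.628 -2.036 1.013
vertex 2.132 -1.952 -0.59
vertex 0.409 -1.493 0.338
endloop
endfacet
facet normal -0.857 0.228 0.462
outer loop
vertex 0.628 -2.036 1.013
vertex 0.409 -1.493 0.338
vertex 0.098 -2.471 0.244
endloop
endfacet
facet normal 0.857 -0.228 -0.462
outer loop
vertex 2.132 -1.952 -0.59
vertex 1.822 -2.929 -0.684
vertex 1.679 -2.145 -1.336
endloop
endfacet
facet normal 0.091 0.949 -0.301
outer loop
vertex 2.132 -1.952 -0.59
vertex 1.679 -2.145 -1.336
vertex 0.409 -1.493 0.338
endloop
endfacet
facet normal 0.091 0.949 -0.301
outer loop
vertex 0.409 -1.493 0.338
vertex 1.679 -2.145 -1.336
vertex -0.044 -1.686 -0.408
endloop
endfacet
facet normal -0.857 0.228 0.462
outer loop
vertex 0.409 -1.493 0.338
vertex -0.044 -1.686 -0.408
vertex 0.098 -2.471 0.244
endloop
endfacet
facet normal 0.857 -0.228 -0.462
outer loop
vertex 1.679 -2.145 -1.336
vertex 1.822 -2.929 -0.684
vertex 1.333 -2.929 -1.591
endloop
endfacet
facet normal -0.340 0.423 -0.840
outer loop
vertex 1.679 -2.145 -1.336
vertex 1.333 -2.929 -1.591
vertex -0.044 -1.686 -0.408
endloop
endfacet
facet normal -0.340 0.423 -0.840
outer loop
vertex -0.044 -1.686 -0.408
vertex 1.333 -2.929 -1.591
vertex -0.39 -2.47 -0.663
endloop
endfacet
facet normal -0.857 0.228 0.461
outer loop
vertex -0.044 -1.686 -0.408
vertex -0.39 -2.47 -0.663
vertex 0.098 -2.471 0.244
endloop
endfacet
facet normal 0.857 -0.228 -0.462
outer loop
vertex 1.333 -2.929 -1.591
vertex 1.822 -2.929 -0.684
vertex 1.355 -3.713 -1.163
endloop
endfacet
facet normal -0.514 -0.422 -0.747
outer loop
vertex 1.333 -2.929 -1.591
vertex 1.355 -3.713 -1.163
vertex -0.39 -2.47 -0.663
endloop
endfacet
facet normal -0.514 -0.422 -0.747
outer loop
vertex -0.39 -2.47 -0.663
vertex 1.355 -3.713 -1.163
vertex -0.368 -3.254 -0.235
endloop
endfacet
facet normal -0.857 0.228 0.462
outer loop
vertex -0.39 -2.47 -0.663
vertex -0.368 -3.254 -0.235
vertex 0.098 -2.471 0.244
endloop
endfacet
facet normal 0.857 -0.229 -0.461
outer loop
vertex 1.355 -3.713 -1.163
vertex 1.822 -2.929 -0.684
vertex 1.728 -3.907 -0.374
endloop
endfacet
facet normal -0.302 -0.949 -0.091
outer loop
vertex 1.355 -3.713 -1.163
vertex 1.728 -3.907 -0.374
vertex -0.368 -3.254 -0.235
endloop
endfacet
facet normal -0.302 -0.949 -0.091
outer loop
vertex -0.368 -3.254 -0.235
vertex 1.728 -3.907 -0.374
vertex 0.005 -3.448 0.554
endloop
endfacet
facet normal -0.857 0.228 0.461
outer loop
vertex -0.368 -3.254 -0.235
vertex 0.005 -3.448 0.554
vertex 0.098 -2.471 0.244
endloop
endfacet
facet normal 0.857 -0.229 -0.461
outer loop
vertex 1.728 -3.907 -0.374
vertex 1.822 -2.929 -0.684
vertex 2.171 -3.365 0.181
endloop
endfacet
facet normal 0.138 -0.761 0.633
outer loop
vertex 1.728 -3.907 -0.374
vertex 2.171 -3.365 0.181
vertex 0.005 -3.448 0.554
endloop
endfacet
facet normal 0.138 -0.761 0.633
outer loop
vertex 0.005 -3.448 0.554
vertex 2.171 -3.365 0.181
vertex 0.448 -2.906 1.109
endloop
endfacet
facet normal -0.857 0.228 0.462
outer loop
vertex 0.005 -3.448 0.554
vertex 0.448 -2.906 1.109
vertex 0.098 -2.471 0.244
endloop
endfacet
facet normal 0.858 -0.228 -0.461
outer loop
vertex 2.171 -3.365 0.181
vertex 1.822 -2.929 -0.684
vertex 2.351 -2.495 0.085
endloop
endfacet
facet normal 0.474 -0.001 0.881
outer loop
vertex 2.171 -3.365 0.181
vertex 2.351 -2.495 0.085
vertex 0.448 -2.906 1.109
endloop
endfacet
facet normal 0.474 -0.001 0.881
outer loop
vertex 0.448 -2.906 1.109
vertex 2.351 -2.495 0.085
vertex 0.628 -2.036 1.013
endloop
endfacet
facet normal -0.857 0.228 0.462
outer loop
vertex 0.448 -2.906 1.109
vertex 0.628 -2.036 1.013
vertex 0.098 -2.471 0.244
endloop
endfacet
facet normal -0.585 0.374 -0.720
outer loop
vertex 2.585 1.413 2.524
vertex 2.066 1.588 3.036
vertex 2.638 2.005 2.788
endloop
endfacet
facet normal 0.963 0.033 -0.267
outer loop
vertex 2.585 1.413 2.524
vertex 2.638 2.005 2.788
vertex 3.094 0.932 4.304
endloop
endfacet
facet normal -0.584 0.372 -0.721
outer loop
vertex 2.638 2.005 2.788
vertex 2.066 1.588 3.036
vertex 2.26 2.284 3.238
endloop
endfacet
facet normal 0.739 0.635 0.227
outer loop
vertex 2.638 2.005 2.788
vertex 2.26 2.284 3.238
vertex 3.094 0.932 4.304
endloop
endfacet
facet normal -0.584 0.372 -0.721
outer loop
vertex 2.26 2.284 3.238
vertex 2.066 1.588 3.036
vertex 1.736 2.039 3.536
endloop
endfacet
facet normal 0.116 0.658 0.744
outer loop
vertex 2.26 2.284 3.238
vertex 1.736 2.039 3.536
vertex 3.094 0.932 4.304
endloop
endfacet
facet normal -0.584 0.373 -0.721
outer loop
vertex 1.736 2.039 3.536
vertex 2.066 1.588 3.036
vertex 1.46 1.454 3.457
endloop
endfacet
facet normal -0.437 0.085 0.895
outer loop
vertex 1.736 2.039 3.536
vertex 1.46 1.454 3.457
vertex 3.094 0.932 4.304
endloop
endfacet
facet normal -0.584 0.373 -0.721
outer loop
vertex 1.46 1.454 3.457
vertex 2.066 1.588 3.036
vertex 1.641 0.971 3.061
endloop
endfacet
facet normal -0.502 -0.653 0.567
outer loop
vertex 1.46 1.454 3.457
vertex 1.641 0.971 3.061
vertex 3.094 0.932 4.304
endloop
endfacet
facet normal -0.584 0.373 -0.721
outer loop
vertex 1.641 0.971 3.061
vertex 2.066 1.588 3.036
vertex 2.142 0.952 2.645
endloop
endfacet
facet normal -0.032 -0.999 0.007
outer loop
vertex 1.641 0.971 3.061
vertex 2.142 0.952 2.645
vertex 3.094 0.932 4.304
endloop
endfacet
facet normal -0.585 0.373 -0.720
outer loop
vertex 2.142 0.952 2.645
vertex 2.066 1.588 3.036
vertex 2.585 1.413 2.524
endloop
endfacet
facet normal 0.622 -0.693 -0.365
outer loop
vertex 2.142 0.952 2.645
vertex 2.585 1.413 2.524
vertex 3.094 0.932 4.304
endloop
endfacet

endsolid


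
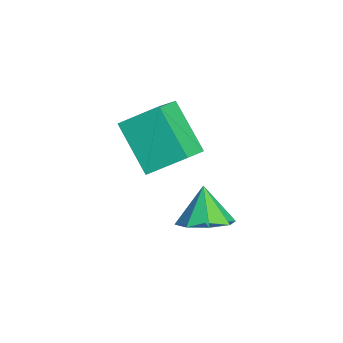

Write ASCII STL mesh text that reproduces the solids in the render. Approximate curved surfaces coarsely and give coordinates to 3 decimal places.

solid 
facet normal 0.614 -0.089 -0.784
outer loop
vertex 1.389 -1.524 0.069
vertex 0.986 -0.921 -0.315
vertex 1.629 -0.958 0.193
endloop
endfacet
facet normal 0.242 -0.304 0.921
outer loop
vertex 1.389 -1.524 0.069
vertex 1.629 -0.958 0.193
vertex 0.274 -0.819 0.595
endloop
endfacet
facet normal 0.614 -0.089 -0.784
outer loop
vertex 1.629 -0.958 0.193
vertex 0.986 -0.921 -0.315
vertex 1.493 -0.37 0.02
endloop
endfacet
facet normal 0.299 0.332 0.894
outer loop
vertex 1.629 -0.958 0.193
vertex 1.493 -0.37 0.02
vertex 0.274 -0.819 0.595
endloop
endfacet
facet normal 0.614 -0.088 -0.784
outer loop
vertex 1.493 -0.37 0.02
vertex 0.986 -0.921 -0.315
vertex 1.06 -0.106 -0.349
endloop
endfacet
facet normal -0.016 0.804 0.594
outer loop
vertex 1.493 -0.37 0.02
vertex 1.06 -0.106 -0.349
vertex 0.274 -0.819 0.595
endloop
endfacet
facet normal 0.614 -0.088 -0.784
outer loop
vertex 1.06 -0.106 -0.349
vertex 0.986 -0.921 -0.315
vertex 0.584 -0.319 -0.698
endloop
endfacet
facet normal -0.518 0.832 0.198
outer loop
vertex 1.06 -0.106 -0.349
vertex 0.584 -0.319 -0.698
vertex 0.274 -0.819 0.595
endloop
endfacet
facet normal 0.615 -0.088 -0.784
outer loop
vertex 0.584 -0.319 -0.698
vertex 0.986 -0.921 -0.315
vertex 0.344 -0.885 -0.823
endloop
endfacet
facet normal -0.914 0.401 -0.064
outer loop
vertex 0.584 -0.319 -0.698
vertex 0.344 -0.885 -0.823
vertex 0.274 -0.819 0.595
endloop
endfacet
facet normal 0.615 -0.090 -0.783
outer loop
vertex 0.344 -0.885 -0.823
vertex 0.986 -0.921 -0.315
vertex 0.48 -1.473 -0.649
endloop
endfacet
facet normal -0.971 -0.236 -0.037
outer loop
vertex 0.344 -0.885 -0.823
vertex 0.48 -1.473 -0.649
vertex 0.274 -0.819 0.595
endloop
endfacet
facet normal 0.614 -0.089 -0.784
outer loop
vertex 0.48 -1.473 -0.649
vertex 0.986 -0.921 -0.315
vertex 0.913 -1.737 -0.28
endloop
endfacet
facet normal -0.656 -0.708 0.263
outer loop
vertex 0.48 -1.473 -0.649
vertex 0.913 -1.737 -0.28
vertex 0.274 -0.819 0.595
endloop
endfacet
facet normal 0.614 -0.089 -0.784
outer loop
vertex 0.913 -1.737 -0.28
vertex 0.986 -0.921 -0.315
vertex 1.389 -1.524 0.069
endloop
endfacet
facet normal -0.154 -0.736 0.659
outer loop
vertex 0.913 -1.737 -0.28
vertex 1.389 -1.524 0.069
vertex 0.274 -0.819 0.595
endloop
endfacet
facet normal -0.733 -0.283 0.618
outer loop
vertex -0.46 -1.865 3.616
vertex -1.296 -1.239 2.911
vertex -0.653 -2.931 2.898
endloop
endfacet
facet normal 0.663 -0.497 0.560
outer loop
vertex 0.616 -2.441 1.829
vertex -0.46 -1.865 3.616
vertex -0.653 -2.931 2.898
endloop
endfacet
facet normal -0.733 -0.283 0.618
outer loop
vertex -0.653 -2.931 2.898
vertex -1.296 -1.239 2.911
vertex -1.489 -2.306 2.193
endloop
endfacet
facet normal -0.148 -0.821 -0.552
outer loop
vertex -1.489 -2.306 2.193
vertex 0.616 -2.441 1.829
vertex -0.653 -2.931 2.898
endloop
endfacet
facet normal 0.149 0.820 0.552
outer loop
vertex -0.46 -1.865 3.616
vertex -0.027 -0.749 1.842
vertex -1.296 -1.239 2.911
endloop
endfacet
facet normal 0.664 -0.497 0.560
outer loop
vertex 0.809 -1.374 2.547
vertex -0.46 -1.865 3.616
vertex 0.616 -2.441 1.829
endloop
endfacet
facet normal 0.148 0.821 0.552
outer loop
vertex 0.809 -1.374 2.547
vertex -0.027 -0.749 1.842
vertex -0.46 -1.865 3.616
endloop
endfacet
facet normal -0.663 0.497 -0.560
outer loop
vertex -1.296 -1.239 2.911
vertex -0.027 -0.749 1.842
vertex -1.489 -2.306 2.193
endloop
endfacet
facet normal -0.148 -0.820 -0.553
outer loop
vertex -0.22 -1.815 1.124
vertex 0.616 -2.441 1.829
vertex -1.489 -2.306 2.193
endloop
endfacet
facet normal -0.663 0.497 -0.559
outer loop
vertex -1.489 -2.306 2.193
vertex -0.027 -0.749 1.842
vertex -0.22 -1.815 1.124
endloop
endfacet
facet normal 0.733 0.283 -0.618
outer loop
vertex -0.22 -1.815 1.124
vertex 0.809 -1.374 2.547
vertex 0.616 -2.441 1.829
endloop
endfacet
facet normal 0.733 0.284 -0.618
outer loop
vertex -0.027 -0.749 1.842
vertex 0.809 -1.374 2.547
vertex -0.22 -1.815 1.124
endloop
endfacet

endsolid


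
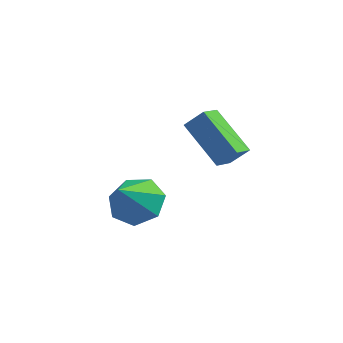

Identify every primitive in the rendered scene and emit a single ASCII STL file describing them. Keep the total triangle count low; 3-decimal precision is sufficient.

solid 
facet normal -0.754 0.274 0.597
outer loop
vertex -0.6 2.152 4.686
vertex -0.531 3.043 4.364
vertex -1.272 1.933 3.937
endloop
endfacet
facet normal -0.072 -0.938 0.339
outer loop
vertex 0.371 1.337 2.636
vertex -0.6 2.152 4.686
vertex -1.272 1.933 3.937
endloop
endfacet
facet normal -0.754 0.273 0.598
outer loop
vertex -1.272 1.933 3.937
vertex -0.531 3.043 4.364
vertex -1.204 2.824 3.616
endloop
endfacet
facet normal -0.653 -0.212 -0.727
outer loop
vertex -1.204 2.824 3.616
vertex 0.371 1.337 2.636
vertex -1.272 1.933 3.937
endloop
endfacet
facet normal 0.653 0.212 0.727
outer loop
vertex -0.6 2.152 4.686
vertex 1.112 2.447 3.063
vertex -0.531 3.043 4.364
endloop
endfacet
facet normal -0.072 -0.938 0.339
outer loop
vertex 1.044 1.556 3.384
vertex -0.6 2.152 4.686
vertex 0.371 1.337 2.636
endloop
endfacet
facet normal 0.653 0.212 0.727
outer loop
vertex 1.044 1.556 3.384
vertex 1.112 2.447 3.063
vertex -0.6 2.152 4.686
endloop
endfacet
facet normal 0.072 0.938 -0.339
outer loop
vertex -0.531 3.043 4.364
vertex 1.112 2.447 3.063
vertex -1.204 2.824 3.616
endloop
endfacet
facet normal -0.653 -0.212 -0.727
outer loop
vertex 0.44 2.228 2.314
vertex 0.371 1.337 2.636
vertex -1.204 2.824 3.616
endloop
endfacet
facet normal 0.072 0.938 -0.339
outer loop
vertex -1.204 2.824 3.616
vertex 1.112 2.447 3.063
vertex 0.44 2.228 2.314
endloop
endfacet
facet normal 0.753 -0.274 -0.598
outer loop
vertex 0.44 2.228 2.314
vertex 1.044 1.556 3.384
vertex 0.371 1.337 2.636
endloop
endfacet
facet normal 0.754 -0.273 -0.597
outer loop
vertex 1.112 2.447 3.063
vertex 1.044 1.556 3.384
vertex 0.44 2.228 2.314
endloop
endfacet
facet normal -0.011 0.695 -0.719
outer loop
vertex -0.222 -1.777 1.62
vertex -1.22 -1.507 1.896
vertex -0.296 -1.112 2.264
endloop
endfacet
facet normal 0.886 -0.268 0.379
outer loop
vertex -0.222 -1.777 1.62
vertex -0.296 -1.112 2.264
vertex -1.2 -2.773 3.204
endloop
endfacet
facet normal -0.011 0.695 -0.719
outer loop
vertex -0.296 -1.112 2.264
vertex -1.22 -1.507 1.896
vertex -1.066 -0.745 2.631
endloop
endfacet
facet normal 0.499 0.205 0.842
outer loop
vertex -0.296 -1.112 2.264
vertex -1.066 -0.745 2.631
vertex -1.2 -2.773 3.204
endloop
endfacet
facet normal -0.012 0.695 -0.719
outer loop
vertex -1.066 -0.745 2.631
vertex -1.22 -1.507 1.896
vertex -1.952 -0.952 2.445
endloop
endfacet
facet normal -0.259 0.278 0.925
outer loop
vertex -1.066 -0.745 2.631
vertex -1.952 -0.952 2.445
vertex -1.2 -2.773 3.204
endloop
endfacet
facet normal -0.011 0.696 -0.718
outer loop
vertex -1.952 -0.952 2.445
vertex -1.22 -1.507 1.896
vertex -2.286 -1.577 1.845
endloop
endfacet
facet normal -0.819 -0.103 0.564
outer loop
vertex -1.952 -0.952 2.445
vertex -2.286 -1.577 1.845
vertex -1.2 -2.773 3.204
endloop
endfacet
facet normal -0.011 0.695 -0.718
outer loop
vertex -2.286 -1.577 1.845
vertex -1.22 -1.507 1.896
vertex -1.818 -2.149 1.284
endloop
endfacet
facet normal -0.758 -0.652 0.032
outer loop
vertex -2.286 -1.577 1.845
vertex -1.818 -2.149 1.284
vertex -1.2 -2.773 3.204
endloop
endfacet
facet normal -0.010 0.695 -0.719
outer loop
vertex -1.818 -2.149 1.284
vertex -1.22 -1.507 1.896
vertex -0.899 -2.239 1.184
endloop
endfacet
facet normal -0.123 -0.955 -0.271
outer loop
vertex -1.818 -2.149 1.284
vertex -0.899 -2.239 1.184
vertex -1.2 -2.773 3.204
endloop
endfacet
facet normal -0.011 0.695 -0.719
outer loop
vertex -0.899 -2.239 1.184
vertex -1.22 -1.507 1.896
vertex -0.222 -1.777 1.62
endloop
endfacet
facet normal 0.610 -0.784 -0.116
outer loop
vertex -0.899 -2.239 1.184
vertex -0.222 -1.777 1.62
vertex -1.2 -2.773 3.204
endloop
endfacet

endsolid


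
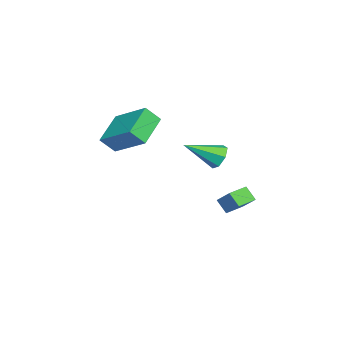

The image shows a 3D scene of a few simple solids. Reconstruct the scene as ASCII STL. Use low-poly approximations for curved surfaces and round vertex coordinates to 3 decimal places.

solid 
facet normal -0.875 0.178 0.450
outer loop
vertex 0.72 -4.077 2.143
vertex 1.585 -2.494 3.199
vertex 0.469 -3.448 1.407
endloop
endfacet
facet normal -0.414 -0.757 -0.506
outer loop
vertex 2.035 -3.766 0.601
vertex 0.72 -4.077 2.143
vertex 0.469 -3.448 1.407
endloop
endfacet
facet normal -0.875 0.177 0.451
outer loop
vertex 0.469 -3.448 1.407
vertex 1.585 -2.494 3.199
vertex 1.333 -1.866 2.463
endloop
endfacet
facet normal -0.251 0.629 -0.736
outer loop
vertex 1.333 -1.866 2.463
vertex 2.035 -3.766 0.601
vertex 0.469 -3.448 1.407
endloop
endfacet
facet normal 0.251 -0.628 0.736
outer loop
vertex 0.72 -4.077 2.143
vertex 3.151 -2.812 2.393
vertex 1.585 -2.494 3.199
endloop
endfacet
facet normal -0.413 -0.758 -0.505
outer loop
vertex 2.287 -4.394 1.337
vertex 0.72 -4.077 2.143
vertex 2.035 -3.766 0.601
endloop
endfacet
facet normal 0.251 -0.629 0.736
outer loop
vertex 2.287 -4.394 1.337
vertex 3.151 -2.812 2.393
vertex 0.72 -4.077 2.143
endloop
endfacet
facet normal 0.414 0.758 0.505
outer loop
vertex 1.585 -2.494 3.199
vertex 3.151 -2.812 2.393
vertex 1.333 -1.866 2.463
endloop
endfacet
facet normal -0.251 0.628 -0.736
outer loop
vertex 2.9 -2.183 1.657
vertex 2.035 -3.766 0.601
vertex 1.333 -1.866 2.463
endloop
endfacet
facet normal 0.413 0.757 0.506
outer loop
vertex 1.333 -1.866 2.463
vertex 3.151 -2.812 2.393
vertex 2.9 -2.183 1.657
endloop
endfacet
facet normal 0.875 -0.177 -0.451
outer loop
vertex 2.9 -2.183 1.657
vertex 2.287 -4.394 1.337
vertex 2.035 -3.766 0.601
endloop
endfacet
facet normal 0.875 -0.177 -0.450
outer loop
vertex 3.151 -2.812 2.393
vertex 2.287 -4.394 1.337
vertex 2.9 -2.183 1.657
endloop
endfacet
facet normal -0.347 -0.582 0.735
outer loop
vertex -0.571 0.843 -2.779
vertex -1.444 1.441 -2.718
vertex -1.095 0.158 -3.569
endloop
endfacet
facet normal 0.824 -0.564 -0.057
outer loop
vertex -0.796 0.659 -4.202
vertex -0.571 0.843 -2.779
vertex -1.095 0.158 -3.569
endloop
endfacet
facet normal -0.347 -0.582 0.735
outer loop
vertex -1.095 0.158 -3.569
vertex -1.444 1.441 -2.718
vertex -1.968 0.756 -3.508
endloop
endfacet
facet normal -0.448 -0.586 -0.675
outer loop
vertex -1.968 0.756 -3.508
vertex -0.796 0.659 -4.202
vertex -1.095 0.158 -3.569
endloop
endfacet
facet normal 0.448 0.586 0.675
outer loop
vertex -0.571 0.843 -2.779
vertex -1.145 1.942 -3.351
vertex -1.444 1.441 -2.718
endloop
endfacet
facet normal 0.824 -0.564 -0.057
outer loop
vertex -0.272 1.344 -3.412
vertex -0.571 0.843 -2.779
vertex -0.796 0.659 -4.202
endloop
endfacet
facet normal 0.448 0.586 0.675
outer loop
vertex -0.272 1.344 -3.412
vertex -1.145 1.942 -3.351
vertex -0.571 0.843 -2.779
endloop
endfacet
facet normal -0.824 0.564 0.057
outer loop
vertex -1.444 1.441 -2.718
vertex -1.145 1.942 -3.351
vertex -1.968 0.756 -3.508
endloop
endfacet
facet normal -0.448 -0.586 -0.675
outer loop
vertex -1.669 1.257 -4.141
vertex -0.796 0.659 -4.202
vertex -1.968 0.756 -3.508
endloop
endfacet
facet normal -0.824 0.564 0.057
outer loop
vertex -1.968 0.756 -3.508
vertex -1.145 1.942 -3.351
vertex -1.669 1.257 -4.141
endloop
endfacet
facet normal 0.347 0.582 -0.735
outer loop
vertex -1.669 1.257 -4.141
vertex -0.272 1.344 -3.412
vertex -0.796 0.659 -4.202
endloop
endfacet
facet normal 0.347 0.582 -0.735
outer loop
vertex -1.145 1.942 -3.351
vertex -0.272 1.344 -3.412
vertex -1.669 1.257 -4.141
endloop
endfacet
facet normal -0.340 0.812 -0.474
outer loop
vertex 3.943 0.999 0.971
vertex 3.683 1.231 1.555
vertex 4.302 1.338 1.295
endloop
endfacet
facet normal 0.790 -0.365 -0.493
outer loop
vertex 3.943 0.999 0.971
vertex 4.302 1.338 1.295
vertex 4.277 -0.191 2.385
endloop
endfacet
facet normal -0.339 0.813 -0.473
outer loop
vertex 4.302 1.338 1.295
vertex 3.683 1.231 1.555
vertex 4.195 1.596 1.815
endloop
endfacet
facet normal 0.983 0.095 0.155
outer loop
vertex 4.302 1.338 1.295
vertex 4.195 1.596 1.815
vertex 4.277 -0.191 2.385
endloop
endfacet
facet normal -0.339 0.813 -0.474
outer loop
vertex 4.195 1.596 1.815
vertex 3.683 1.231 1.555
vertex 3.703 1.58 2.139
endloop
endfacet
facet normal 0.521 0.281 0.806
outer loop
vertex 4.195 1.596 1.815
vertex 3.703 1.58 2.139
vertex 4.277 -0.191 2.385
endloop
endfacet
facet normal -0.339 0.813 -0.474
outer loop
vertex 3.703 1.58 2.139
vertex 3.683 1.231 1.555
vertex 3.195 1.301 2.024
endloop
endfacet
facet normal -0.248 0.054 0.967
outer loop
vertex 3.703 1.58 2.139
vertex 3.195 1.301 2.024
vertex 4.277 -0.191 2.385
endloop
endfacet
facet normal -0.339 0.813 -0.474
outer loop
vertex 3.195 1.301 2.024
vertex 3.683 1.231 1.555
vertex 3.055 0.97 1.556
endloop
endfacet
facet normal -0.747 -0.416 0.518
outer loop
vertex 3.195 1.301 2.024
vertex 3.055 0.97 1.556
vertex 4.277 -0.191 2.385
endloop
endfacet
facet normal -0.338 0.812 -0.475
outer loop
vertex 3.055 0.97 1.556
vertex 3.683 1.231 1.555
vertex 3.388 0.835 1.088
endloop
endfacet
facet normal -0.599 -0.775 -0.203
outer loop
vertex 3.055 0.97 1.556
vertex 3.388 0.835 1.088
vertex 4.277 -0.191 2.385
endloop
endfacet
facet normal -0.340 0.812 -0.474
outer loop
vertex 3.388 0.835 1.088
vertex 3.683 1.231 1.555
vertex 3.943 0.999 0.971
endloop
endfacet
facet normal 0.085 -0.752 -0.653
outer loop
vertex 3.388 0.835 1.088
vertex 3.943 0.999 0.971
vertex 4.277 -0.191 2.385
endloop
endfacet

endsolid


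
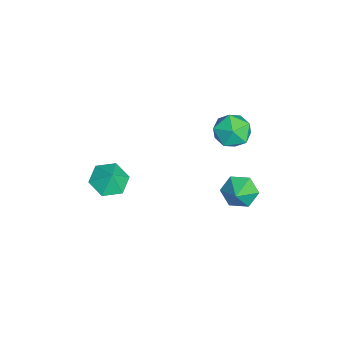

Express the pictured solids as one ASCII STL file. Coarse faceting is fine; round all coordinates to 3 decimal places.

solid 
facet normal -0.478 0.419 0.772
outer loop
vertex -0.308 3.209 3.048
vertex -1.29 2.731 2.699
vertex -0.606 2.17 3.428
endloop
endfacet
facet normal 0.203 0.285 0.937
outer loop
vertex -0.308 3.209 3.048
vertex -0.606 2.17 3.428
vertex 0.48 2.381 3.129
endloop
endfacet
facet normal 0.616 0.632 0.470
outer loop
vertex -0.308 3.209 3.048
vertex 0.48 2.381 3.129
vertex 0.468 3.073 2.215
endloop
endfacet
facet normal 0.190 0.982 0.017
outer loop
vertex -0.308 3.209 3.048
vertex 0.468 3.073 2.215
vertex -0.626 3.289 1.95
endloop
endfacet
facet normal -0.486 0.850 0.203
outer loop
vertex -0.308 3.209 3.048
vertex -0.626 3.289 1.95
vertex -1.29 2.731 2.699
endloop
endfacet
facet normal 0.316 -0.415 0.853
outer loop
vertex 0.48 2.381 3.129
vertex -0.606 2.17 3.428
vertex -0.014 1.391 2.83
endloop
endfacet
facet normal -0.786 -0.197 0.586
outer loop
vertex -0.606 2.17 3.428
vertex -1.29 2.731 2.699
vertex -1.108 1.607 2.565
endloop
endfacet
facet normal -0.799 0.500 -0.336
outer loop
vertex -1.29 2.731 2.699
vertex -0.626 3.289 1.95
vertex -1.12 2.299 1.651
endloop
endfacet
facet normal 0.295 0.713 -0.636
outer loop
vertex -0.626 3.289 1.95
vertex 0.468 3.073 2.215
vertex -0.034 2.51 1.352
endloop
endfacet
facet normal 0.984 0.148 0.099
outer loop
vertex 0.468 3.073 2.215
vertex 0.48 2.381 3.129
vertex 0.65 1.949 2.081
endloop
endfacet
facet normal -0.190 -0.982 -0.017
outer loop
vertex -0.332 1.471 1.732
vertex -0.014 1.391 2.83
vertex -1.108 1.607 2.565
endloop
endfacet
facet normal -0.616 -0.632 -0.470
outer loop
vertex -0.332 1.471 1.732
vertex -1.108 1.607 2.565
vertex -1.12 2.299 1.651
endloop
endfacet
facet normal -0.203 -0.285 -0.937
outer loop
vertex -0.332 1.471 1.732
vertex -1.12 2.299 1.651
vertex -0.034 2.51 1.352
endloop
endfacet
facet normal 0.478 -0.419 -0.772
outer loop
vertex -0.332 1.471 1.732
vertex -0.034 2.51 1.352
vertex 0.65 1.949 2.081
endloop
endfacet
facet normal 0.486 -0.850 -0.203
outer loop
vertex -0.332 1.471 1.732
vertex 0.65 1.949 2.081
vertex -0.014 1.391 2.83
endloop
endfacet
facet normal -0.295 -0.713 0.636
outer loop
vertex -1.108 1.607 2.565
vertex -0.014 1.391 2.83
vertex -0.606 2.17 3.428
endloop
endfacet
facet normal -0.984 -0.148 -0.099
outer loop
vertex -1.12 2.299 1.651
vertex -1.108 1.607 2.565
vertex -1.29 2.731 2.699
endloop
endfacet
facet normal -0.316 0.415 -0.853
outer loop
vertex -0.034 2.51 1.352
vertex -1.12 2.299 1.651
vertex -0.626 3.289 1.95
endloop
endfacet
facet normal 0.786 0.197 -0.586
outer loop
vertex 0.65 1.949 2.081
vertex -0.034 2.51 1.352
vertex 0.468 3.073 2.215
endloop
endfacet
facet normal 0.799 -0.500 0.336
outer loop
vertex -0.014 1.391 2.83
vertex 0.65 1.949 2.081
vertex 0.48 2.381 3.129
endloop
endfacet
facet normal -0.817 0.127 -0.562
outer loop
vertex 2.02 3.302 -1.6
vertex 1.475 2.814 -0.918
vertex 1.585 3.806 -0.853
endloop
endfacet
facet normal 0.767 0.642 0.013
outer loop
vertex 2.02 3.302 -1.6
vertex 1.585 3.806 -0.853
vertex 2.545 2.646 -0.182
endloop
endfacet
facet normal -0.817 0.127 -0.562
outer loop
vertex 1.585 3.806 -0.853
vertex 1.475 2.814 -0.918
vertex 1.04 3.318 -0.171
endloop
endfacet
facet normal 0.295 0.650 0.701
outer loop
vertex 1.585 3.806 -0.853
vertex 1.04 3.318 -0.171
vertex 2.545 2.646 -0.182
endloop
endfacet
facet normal -0.817 0.127 -0.562
outer loop
vertex 1.04 3.318 -0.171
vertex 1.475 2.814 -0.918
vertex 0.93 2.326 -0.236
endloop
endfacet
facet normal -0.021 -0.063 0.998
outer loop
vertex 1.04 3.318 -0.171
vertex 0.93 2.326 -0.236
vertex 2.545 2.646 -0.182
endloop
endfacet
facet normal -0.817 0.128 -0.561
outer loop
vertex 0.93 2.326 -0.236
vertex 1.475 2.814 -0.918
vertex 1.364 1.822 -0.983
endloop
endfacet
facet normal 0.135 -0.783 0.607
outer loop
vertex 0.93 2.326 -0.236
vertex 1.364 1.822 -0.983
vertex 2.545 2.646 -0.182
endloop
endfacet
facet normal -0.817 0.128 -0.561
outer loop
vertex 1.364 1.822 -0.983
vertex 1.475 2.814 -0.918
vertex 1.909 2.31 -1.665
endloop
endfacet
facet normal 0.607 -0.791 -0.081
outer loop
vertex 1.364 1.822 -0.983
vertex 1.909 2.31 -1.665
vertex 2.545 2.646 -0.182
endloop
endfacet
facet normal -0.817 0.128 -0.561
outer loop
vertex 1.909 2.31 -1.665
vertex 1.475 2.814 -0.918
vertex 2.02 3.302 -1.6
endloop
endfacet
facet normal 0.923 -0.078 -0.378
outer loop
vertex 1.909 2.31 -1.665
vertex 2.02 3.302 -1.6
vertex 2.545 2.646 -0.182
endloop
endfacet
facet normal -0.441 -0.197 -0.876
outer loop
vertex 3.641 -2.913 1.007
vertex 3.039 -3.623 1.47
vertex 2.723 -2.635 1.407
endloop
endfacet
facet normal 0.408 0.844 0.349
outer loop
vertex 3.641 -2.913 1.007
vertex 2.723 -2.635 1.407
vertex 3.501 -3.417 2.39
endloop
endfacet
facet normal -0.441 -0.197 -0.876
outer loop
vertex 2.723 -2.635 1.407
vertex 3.039 -3.623 1.47
vertex 2.12 -3.345 1.87
endloop
endfacet
facet normal -0.233 0.662 0.712
outer loop
vertex 2.723 -2.635 1.407
vertex 2.12 -3.345 1.87
vertex 3.501 -3.417 2.39
endloop
endfacet
facet normal -0.441 -0.197 -0.876
outer loop
vertex 2.12 -3.345 1.87
vertex 3.039 -3.623 1.47
vertex 2.436 -4.333 1.933
endloop
endfacet
facet normal -0.354 -0.054 0.934
outer loop
vertex 2.12 -3.345 1.87
vertex 2.436 -4.333 1.933
vertex 3.501 -3.417 2.39
endloop
endfacet
facet normal -0.441 -0.197 -0.876
outer loop
vertex 2.436 -4.333 1.933
vertex 3.039 -3.623 1.47
vertex 3.355 -4.612 1.533
endloop
endfacet
facet normal 0.166 -0.588 0.792
outer loop
vertex 2.436 -4.333 1.933
vertex 3.355 -4.612 1.533
vertex 3.501 -3.417 2.39
endloop
endfacet
facet normal -0.440 -0.196 -0.876
outer loop
vertex 3.355 -4.612 1.533
vertex 3.039 -3.623 1.47
vertex 3.958 -3.902 1.071
endloop
endfacet
facet normal 0.807 -0.406 0.429
outer loop
vertex 3.355 -4.612 1.533
vertex 3.958 -3.902 1.071
vertex 3.501 -3.417 2.39
endloop
endfacet
facet normal -0.440 -0.198 -0.876
outer loop
vertex 3.958 -3.902 1.071
vertex 3.039 -3.623 1.47
vertex 3.641 -2.913 1.007
endloop
endfacet
facet normal 0.928 0.311 0.207
outer loop
vertex 3.958 -3.902 1.071
vertex 3.641 -2.913 1.007
vertex 3.501 -3.417 2.39
endloop
endfacet

endsolid


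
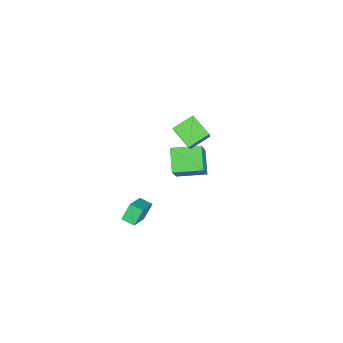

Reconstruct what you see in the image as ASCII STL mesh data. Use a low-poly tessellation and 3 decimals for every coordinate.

solid 
facet normal -0.817 0.042 -0.575
outer loop
vertex 1.994 -3.754 -1.766
vertex 2.168 -2.955 -1.955
vertex 2.613 -4.102 -2.671
endloop
endfacet
facet normal -0.206 -0.952 0.225
outer loop
vertex 4.272 -4.185 -1.505
vertex 1.994 -3.754 -1.766
vertex 2.613 -4.102 -2.671
endloop
endfacet
facet normal -0.818 0.041 -0.574
outer loop
vertex 2.613 -4.102 -2.671
vertex 2.168 -2.955 -1.955
vertex 2.786 -3.303 -2.86
endloop
endfacet
facet normal 0.538 -0.303 -0.787
outer loop
vertex 2.786 -3.303 -2.86
vertex 4.272 -4.185 -1.505
vertex 2.613 -4.102 -2.671
endloop
endfacet
facet normal -0.538 0.303 0.787
outer loop
vertex 1.994 -3.754 -1.766
vertex 3.827 -3.038 -0.789
vertex 2.168 -2.955 -1.955
endloop
endfacet
facet normal -0.206 -0.952 0.225
outer loop
vertex 3.654 -3.837 -0.6
vertex 1.994 -3.754 -1.766
vertex 4.272 -4.185 -1.505
endloop
endfacet
facet normal -0.538 0.303 0.787
outer loop
vertex 3.654 -3.837 -0.6
vertex 3.827 -3.038 -0.789
vertex 1.994 -3.754 -1.766
endloop
endfacet
facet normal 0.206 0.952 -0.225
outer loop
vertex 2.168 -2.955 -1.955
vertex 3.827 -3.038 -0.789
vertex 2.786 -3.303 -2.86
endloop
endfacet
facet normal 0.538 -0.303 -0.787
outer loop
vertex 4.446 -3.386 -1.694
vertex 4.272 -4.185 -1.505
vertex 2.786 -3.303 -2.86
endloop
endfacet
facet normal 0.206 0.952 -0.225
outer loop
vertex 2.786 -3.303 -2.86
vertex 3.827 -3.038 -0.789
vertex 4.446 -3.386 -1.694
endloop
endfacet
facet normal 0.817 -0.042 0.574
outer loop
vertex 4.446 -3.386 -1.694
vertex 3.654 -3.837 -0.6
vertex 4.272 -4.185 -1.505
endloop
endfacet
facet normal 0.817 -0.041 0.575
outer loop
vertex 3.827 -3.038 -0.789
vertex 3.654 -3.837 -0.6
vertex 4.446 -3.386 -1.694
endloop
endfacet
facet normal -0.587 -0.034 -0.809
outer loop
vertex -4.824 -3.532 -4.228
vertex -5.279 -1.716 -3.973
vertex -3.487 -3.058 -5.219
endloop
endfacet
facet normal 0.241 -0.961 -0.135
outer loop
vertex -2.201 -2.984 -3.447
vertex -4.824 -3.532 -4.228
vertex -3.487 -3.058 -5.219
endloop
endfacet
facet normal -0.587 -0.033 -0.809
outer loop
vertex -3.487 -3.058 -5.219
vertex -5.279 -1.716 -3.973
vertex -3.942 -1.241 -4.963
endloop
endfacet
facet normal 0.773 0.274 -0.572
outer loop
vertex -3.942 -1.241 -4.963
vertex -2.201 -2.984 -3.447
vertex -3.487 -3.058 -5.219
endloop
endfacet
facet normal -0.773 -0.274 0.572
outer loop
vertex -4.824 -3.532 -4.228
vertex -3.993 -1.642 -2.201
vertex -5.279 -1.716 -3.973
endloop
endfacet
facet normal 0.241 -0.961 -0.135
outer loop
vertex -3.538 -3.459 -2.457
vertex -4.824 -3.532 -4.228
vertex -2.201 -2.984 -3.447
endloop
endfacet
facet normal -0.773 -0.274 0.572
outer loop
vertex -3.538 -3.459 -2.457
vertex -3.993 -1.642 -2.201
vertex -4.824 -3.532 -4.228
endloop
endfacet
facet normal -0.241 0.961 0.135
outer loop
vertex -5.279 -1.716 -3.973
vertex -3.993 -1.642 -2.201
vertex -3.942 -1.241 -4.963
endloop
endfacet
facet normal 0.773 0.274 -0.572
outer loop
vertex -2.656 -1.168 -3.192
vertex -2.201 -2.984 -3.447
vertex -3.942 -1.241 -4.963
endloop
endfacet
facet normal -0.241 0.961 0.135
outer loop
vertex -3.942 -1.241 -4.963
vertex -3.993 -1.642 -2.201
vertex -2.656 -1.168 -3.192
endloop
endfacet
facet normal 0.587 0.034 0.809
outer loop
vertex -2.656 -1.168 -3.192
vertex -3.538 -3.459 -2.457
vertex -2.201 -2.984 -3.447
endloop
endfacet
facet normal 0.588 0.033 0.809
outer loop
vertex -3.993 -1.642 -2.201
vertex -3.538 -3.459 -2.457
vertex -2.656 -1.168 -3.192
endloop
endfacet
facet normal -0.626 -0.122 -0.771
outer loop
vertex -2.508 -1.716 2.021
vertex -1.791 -0.573 1.258
vertex -1.597 -2.679 1.434
endloop
endfacet
facet normal -0.462 -0.737 0.492
outer loop
vertex -0.309 -2.427 3.022
vertex -2.508 -1.716 2.021
vertex -1.597 -2.679 1.434
endloop
endfacet
facet normal -0.626 -0.122 -0.771
outer loop
vertex -1.597 -2.679 1.434
vertex -1.791 -0.573 1.258
vertex -0.88 -1.536 0.671
endloop
endfacet
facet normal 0.629 -0.664 -0.404
outer loop
vertex -0.88 -1.536 0.671
vertex -0.309 -2.427 3.022
vertex -1.597 -2.679 1.434
endloop
endfacet
facet normal -0.629 0.664 0.404
outer loop
vertex -2.508 -1.716 2.021
vertex -0.503 -0.321 2.846
vertex -1.791 -0.573 1.258
endloop
endfacet
facet normal -0.462 -0.737 0.492
outer loop
vertex -1.22 -1.464 3.609
vertex -2.508 -1.716 2.021
vertex -0.309 -2.427 3.022
endloop
endfacet
facet normal -0.629 0.664 0.404
outer loop
vertex -1.22 -1.464 3.609
vertex -0.503 -0.321 2.846
vertex -2.508 -1.716 2.021
endloop
endfacet
facet normal 0.462 0.737 -0.492
outer loop
vertex -1.791 -0.573 1.258
vertex -0.503 -0.321 2.846
vertex -0.88 -1.536 0.671
endloop
endfacet
facet normal 0.629 -0.664 -0.404
outer loop
vertex 0.408 -1.284 2.259
vertex -0.309 -2.427 3.022
vertex -0.88 -1.536 0.671
endloop
endfacet
facet normal 0.462 0.737 -0.492
outer loop
vertex -0.88 -1.536 0.671
vertex -0.503 -0.321 2.846
vertex 0.408 -1.284 2.259
endloop
endfacet
facet normal 0.626 0.122 0.771
outer loop
vertex 0.408 -1.284 2.259
vertex -1.22 -1.464 3.609
vertex -0.309 -2.427 3.022
endloop
endfacet
facet normal 0.626 0.122 0.771
outer loop
vertex -0.503 -0.321 2.846
vertex -1.22 -1.464 3.609
vertex 0.408 -1.284 2.259
endloop
endfacet

endsolid


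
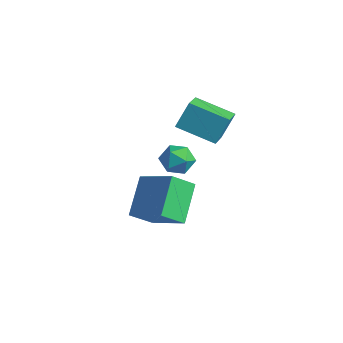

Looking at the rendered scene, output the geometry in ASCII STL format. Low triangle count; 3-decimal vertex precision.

solid 
facet normal -0.538 0.649 -0.538
outer loop
vertex -2.208 0.272 -2.304
vertex -2.852 0.002 -1.986
vertex -2.477 0.585 -1.657
endloop
endfacet
facet normal 0.110 0.912 -0.395
outer loop
vertex -2.208 0.272 -2.304
vertex -2.477 0.585 -1.657
vertex -1.724 0.459 -1.738
endloop
endfacet
facet normal 0.594 0.459 -0.660
outer loop
vertex -2.208 0.272 -2.304
vertex -1.724 0.459 -1.738
vertex -1.634 -0.202 -2.117
endloop
endfacet
facet normal 0.246 -0.083 -0.966
outer loop
vertex -2.208 0.272 -2.304
vertex -1.634 -0.202 -2.117
vertex -2.331 -0.485 -2.27
endloop
endfacet
facet normal -0.454 0.034 -0.890
outer loop
vertex -2.208 0.272 -2.304
vertex -2.331 -0.485 -2.27
vertex -2.852 0.002 -1.986
endloop
endfacet
facet normal 0.189 0.931 0.312
outer loop
vertex -1.724 0.459 -1.738
vertex -2.477 0.585 -1.657
vertex -2.069 0.305 -1.07
endloop
endfacet
facet normal -0.859 0.505 0.084
outer loop
vertex -2.477 0.585 -1.657
vertex -2.852 0.002 -1.986
vertex -2.766 0.022 -1.223
endloop
endfacet
facet normal -0.723 -0.490 -0.487
outer loop
vertex -2.852 0.002 -1.986
vertex -2.331 -0.485 -2.27
vertex -2.676 -0.639 -1.602
endloop
endfacet
facet normal 0.410 -0.679 -0.609
outer loop
vertex -2.331 -0.485 -2.27
vertex -1.634 -0.202 -2.117
vertex -1.923 -0.765 -1.683
endloop
endfacet
facet normal 0.973 0.198 -0.115
outer loop
vertex -1.634 -0.202 -2.117
vertex -1.724 0.459 -1.738
vertex -1.548 -0.182 -1.354
endloop
endfacet
facet normal -0.246 0.083 0.966
outer loop
vertex -2.192 -0.452 -1.036
vertex -2.069 0.305 -1.07
vertex -2.766 0.022 -1.223
endloop
endfacet
facet normal -0.594 -0.459 0.660
outer loop
vertex -2.192 -0.452 -1.036
vertex -2.766 0.022 -1.223
vertex -2.676 -0.639 -1.602
endloop
endfacet
facet normal -0.110 -0.912 0.395
outer loop
vertex -2.192 -0.452 -1.036
vertex -2.676 -0.639 -1.602
vertex -1.923 -0.765 -1.683
endloop
endfacet
facet normal 0.538 -0.649 0.538
outer loop
vertex -2.192 -0.452 -1.036
vertex -1.923 -0.765 -1.683
vertex -1.548 -0.182 -1.354
endloop
endfacet
facet normal 0.454 -0.034 0.890
outer loop
vertex -2.192 -0.452 -1.036
vertex -1.548 -0.182 -1.354
vertex -2.069 0.305 -1.07
endloop
endfacet
facet normal -0.410 0.679 0.609
outer loop
vertex -2.766 0.022 -1.223
vertex -2.069 0.305 -1.07
vertex -2.477 0.585 -1.657
endloop
endfacet
facet normal -0.973 -0.198 0.115
outer loop
vertex -2.676 -0.639 -1.602
vertex -2.766 0.022 -1.223
vertex -2.852 0.002 -1.986
endloop
endfacet
facet normal -0.189 -0.931 -0.312
outer loop
vertex -1.923 -0.765 -1.683
vertex -2.676 -0.639 -1.602
vertex -2.331 -0.485 -2.27
endloop
endfacet
facet normal 0.859 -0.505 -0.084
outer loop
vertex -1.548 -0.182 -1.354
vertex -1.923 -0.765 -1.683
vertex -1.634 -0.202 -2.117
endloop
endfacet
facet normal 0.723 0.490 0.487
outer loop
vertex -2.069 0.305 -1.07
vertex -1.548 -0.182 -1.354
vertex -1.724 0.459 -1.738
endloop
endfacet
facet normal -0.871 -0.128 -0.474
outer loop
vertex 0.153 -3.9 0.776
vertex 0.424 -3.052 0.049
vertex 0.897 -5.047 -0.284
endloop
endfacet
facet normal -0.236 -0.738 0.633
outer loop
vertex 2.396 -4.828 0.531
vertex 0.153 -3.9 0.776
vertex 0.897 -5.047 -0.284
endloop
endfacet
facet normal -0.871 -0.127 -0.475
outer loop
vertex 0.897 -5.047 -0.284
vertex 0.424 -3.052 0.049
vertex 1.169 -4.198 -1.011
endloop
endfacet
facet normal 0.430 -0.663 -0.613
outer loop
vertex 1.169 -4.198 -1.011
vertex 2.396 -4.828 0.531
vertex 0.897 -5.047 -0.284
endloop
endfacet
facet normal -0.430 0.663 0.613
outer loop
vertex 0.153 -3.9 0.776
vertex 1.923 -2.833 0.864
vertex 0.424 -3.052 0.049
endloop
endfacet
facet normal -0.236 -0.738 0.632
outer loop
vertex 1.651 -3.682 1.591
vertex 0.153 -3.9 0.776
vertex 2.396 -4.828 0.531
endloop
endfacet
facet normal -0.430 0.663 0.613
outer loop
vertex 1.651 -3.682 1.591
vertex 1.923 -2.833 0.864
vertex 0.153 -3.9 0.776
endloop
endfacet
facet normal 0.236 0.738 -0.632
outer loop
vertex 0.424 -3.052 0.049
vertex 1.923 -2.833 0.864
vertex 1.169 -4.198 -1.011
endloop
endfacet
facet normal 0.430 -0.663 -0.613
outer loop
vertex 2.667 -3.98 -0.196
vertex 2.396 -4.828 0.531
vertex 1.169 -4.198 -1.011
endloop
endfacet
facet normal 0.237 0.738 -0.632
outer loop
vertex 1.169 -4.198 -1.011
vertex 1.923 -2.833 0.864
vertex 2.667 -3.98 -0.196
endloop
endfacet
facet normal 0.871 0.128 0.474
outer loop
vertex 2.667 -3.98 -0.196
vertex 1.651 -3.682 1.591
vertex 2.396 -4.828 0.531
endloop
endfacet
facet normal 0.871 0.127 0.474
outer loop
vertex 1.923 -2.833 0.864
vertex 1.651 -3.682 1.591
vertex 2.667 -3.98 -0.196
endloop
endfacet
facet normal -0.551 0.725 -0.414
outer loop
vertex -1.641 0.33 2.047
vertex -0.249 1.084 1.514
vertex -1.695 -0.305 1.007
endloop
endfacet
facet normal -0.833 -0.451 0.319
outer loop
vertex -0.951 -1.284 1.566
vertex -1.641 0.33 2.047
vertex -1.695 -0.305 1.007
endloop
endfacet
facet normal -0.551 0.725 -0.414
outer loop
vertex -1.695 -0.305 1.007
vertex -0.249 1.084 1.514
vertex -0.303 0.448 0.474
endloop
endfacet
facet normal -0.045 -0.521 -0.853
outer loop
vertex -0.303 0.448 0.474
vertex -0.951 -1.284 1.566
vertex -1.695 -0.305 1.007
endloop
endfacet
facet normal 0.044 0.521 0.853
outer loop
vertex -1.641 0.33 2.047
vertex 0.495 0.105 2.073
vertex -0.249 1.084 1.514
endloop
endfacet
facet normal -0.833 -0.451 0.319
outer loop
vertex -0.897 -0.648 2.606
vertex -1.641 0.33 2.047
vertex -0.951 -1.284 1.566
endloop
endfacet
facet normal 0.045 0.521 0.852
outer loop
vertex -0.897 -0.648 2.606
vertex 0.495 0.105 2.073
vertex -1.641 0.33 2.047
endloop
endfacet
facet normal 0.833 0.451 -0.319
outer loop
vertex -0.249 1.084 1.514
vertex 0.495 0.105 2.073
vertex -0.303 0.448 0.474
endloop
endfacet
facet normal -0.044 -0.521 -0.852
outer loop
vertex 0.441 -0.53 1.033
vertex -0.951 -1.284 1.566
vertex -0.303 0.448 0.474
endloop
endfacet
facet normal 0.833 0.452 -0.319
outer loop
vertex -0.303 0.448 0.474
vertex 0.495 0.105 2.073
vertex 0.441 -0.53 1.033
endloop
endfacet
facet normal 0.551 -0.724 0.414
outer loop
vertex 0.441 -0.53 1.033
vertex -0.897 -0.648 2.606
vertex -0.951 -1.284 1.566
endloop
endfacet
facet normal 0.551 -0.725 0.414
outer loop
vertex 0.495 0.105 2.073
vertex -0.897 -0.648 2.606
vertex 0.441 -0.53 1.033
endloop
endfacet

endsolid
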